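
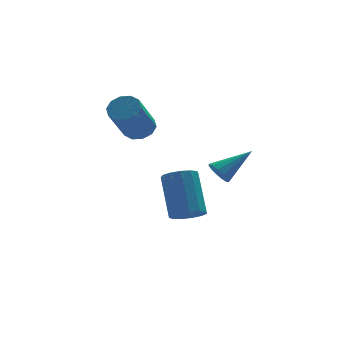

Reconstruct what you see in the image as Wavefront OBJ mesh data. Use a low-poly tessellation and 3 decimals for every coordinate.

v 0.722 -2.08 2.418
v 0.992 -2.375 2.085
v 1.978 -1.84 3.222
v 1.006 -2.101 1.982
v 0.929 -1.82 2.017
v 0.788 -1.622 2.18
v 0.625 -1.569 2.418
v 0.493 -1.678 2.656
v 0.434 -1.915 2.818
v 0.467 -2.204 2.853
v 0.581 -2.453 2.75
v 0.739 -2.584 2.542
v 0.893 -2.555 2.294
v 0.418 0.495 -0.647
v 0.994 0.188 -0.422
v 1.018 1.359 1.112
v 0.442 1.665 0.887
v 1.108 0.483 -0.649
v 1.132 1.654 0.885
v 1.003 0.781 -0.875
v 1.027 1.952 0.659
v 0.712 0.989 -1.029
v 0.736 2.159 0.506
v 0.328 1.039 -1.061
v 0.352 2.21 0.473
v -0.027 0.917 -0.962
v -0.004 2.088 0.572
v -0.242 0.66 -0.763
v -0.218 1.831 0.771
v -0.246 0.351 -0.527
v -0.222 1.522 1.007
v -0.04 0.088 -0.33
v -0.016 1.259 1.205
v 0.312 -0.047 -0.232
v 0.335 1.124 1.302
v 0.697 -0.009 -0.267
v 0.721 1.162 1.267
v -0.759 2.747 2.967
v -0.199 2.75 3.297
v -1.001 1.875 4.664
v -1.561 1.873 4.333
v -0.401 3.084 3.392
v -1.203 2.209 4.759
v -0.74 3.289 3.325
v -1.542 2.415 4.692
v -1.086 3.288 3.121
v -1.888 2.413 4.487
v -1.307 3.08 2.858
v -2.109 2.205 4.224
v -1.319 2.745 2.636
v -2.121 1.87 4.003
v -1.117 2.411 2.541
v -1.919 1.536 3.908
v -0.778 2.205 2.608
v -1.58 1.331 3.975
v -0.432 2.207 2.813
v -1.234 1.332 4.179
v -0.211 2.415 3.076
v -1.013 1.54 4.442
f 2 1 4
f 2 4 3
f 4 1 5
f 4 5 3
f 5 1 6
f 5 6 3
f 6 1 7
f 6 7 3
f 7 1 8
f 7 8 3
f 8 1 9
f 8 9 3
f 9 1 10
f 9 10 3
f 10 1 11
f 10 11 3
f 11 1 12
f 11 12 3
f 12 1 13
f 12 13 3
f 13 1 2
f 13 2 3
f 15 14 18
f 15 18 16
f 16 18 19
f 16 19 17
f 18 14 20
f 18 20 19
f 19 20 21
f 19 21 17
f 20 14 22
f 20 22 21
f 21 22 23
f 21 23 17
f 22 14 24
f 22 24 23
f 23 24 25
f 23 25 17
f 24 14 26
f 24 26 25
f 25 26 27
f 25 27 17
f 26 14 28
f 26 28 27
f 27 28 29
f 27 29 17
f 28 14 30
f 28 30 29
f 29 30 31
f 29 31 17
f 30 14 32
f 30 32 31
f 31 32 33
f 31 33 17
f 32 14 34
f 32 34 33
f 33 34 35
f 33 35 17
f 34 14 36
f 34 36 35
f 35 36 37
f 35 37 17
f 36 14 15
f 36 15 37
f 37 15 16
f 37 16 17
f 39 38 42
f 39 42 40
f 40 42 43
f 40 43 41
f 42 38 44
f 42 44 43
f 43 44 45
f 43 45 41
f 44 38 46
f 44 46 45
f 45 46 47
f 45 47 41
f 46 38 48
f 46 48 47
f 47 48 49
f 47 49 41
f 48 38 50
f 48 50 49
f 49 50 51
f 49 51 41
f 50 38 52
f 50 52 51
f 51 52 53
f 51 53 41
f 52 38 54
f 52 54 53
f 53 54 55
f 53 55 41
f 54 38 56
f 54 56 55
f 55 56 57
f 55 57 41
f 56 38 58
f 56 58 57
f 57 58 59
f 57 59 41
f 58 38 39
f 58 39 59
f 59 39 40
f 59 40 41



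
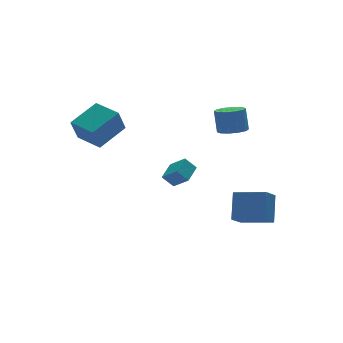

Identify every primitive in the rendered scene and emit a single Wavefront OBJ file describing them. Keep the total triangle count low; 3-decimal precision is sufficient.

v 0.208 -2.151 -1.258
v -0.347 -1.802 -0.556
v -0.232 -1.24 -2.059
v -0.787 -0.892 -1.357
v 1.187 -1.348 -0.883
v 0.632 -1 -0.181
v 0.747 -0.438 -1.684
v 0.192 -0.089 -0.982
v 3.641 -1.152 1.356
v 4.449 -1.538 1.447
v 4.506 -1.074 2.914
v 3.699 -0.688 2.824
v 4.527 -1.014 1.278
v 4.584 -0.55 2.746
v 4.267 -0.543 1.139
v 4.324 -0.078 2.607
v 3.768 -0.304 1.083
v 3.825 0.16 2.55
v 3.22 -0.389 1.131
v 3.277 0.075 2.599
v 2.834 -0.766 1.266
v 2.891 -0.302 2.733
v 2.756 -1.29 1.434
v 2.813 -0.826 2.902
v 3.016 -1.762 1.573
v 3.073 -1.297 3.041
v 3.515 -2 1.63
v 3.572 -1.536 3.097
v 4.063 -1.915 1.581
v 4.12 -1.451 3.049
v 4.148 -4.891 -4.378
v 3.188 -5.467 -3.537
v 2.881 -3.402 -4.803
v 1.922 -3.979 -3.962
v 4.838 -3.881 -2.898
v 3.879 -4.458 -2.057
v 3.572 -2.393 -3.323
v 2.612 -2.969 -2.482
v -3.313 1.711 0.457
v -3.908 1.379 1.959
v -3.859 3.419 0.618
v -4.454 3.086 2.121
v -1.426 2.234 1.319
v -2.021 1.901 2.822
v -1.972 3.941 1.481
v -2.567 3.609 2.983
f 2 4 1
f 5 2 1
f 1 4 3
f 3 5 1
f 2 8 4
f 6 2 5
f 6 8 2
f 4 8 3
f 7 5 3
f 3 8 7
f 7 6 5
f 8 6 7
f 10 9 13
f 10 13 11
f 11 13 14
f 11 14 12
f 13 9 15
f 13 15 14
f 14 15 16
f 14 16 12
f 15 9 17
f 15 17 16
f 16 17 18
f 16 18 12
f 17 9 19
f 17 19 18
f 18 19 20
f 18 20 12
f 19 9 21
f 19 21 20
f 20 21 22
f 20 22 12
f 21 9 23
f 21 23 22
f 22 23 24
f 22 24 12
f 23 9 25
f 23 25 24
f 24 25 26
f 24 26 12
f 25 9 27
f 25 27 26
f 26 27 28
f 26 28 12
f 27 9 29
f 27 29 28
f 28 29 30
f 28 30 12
f 29 9 10
f 29 10 30
f 30 10 11
f 30 11 12
f 32 34 31
f 35 32 31
f 31 34 33
f 33 35 31
f 32 38 34
f 36 32 35
f 36 38 32
f 34 38 33
f 37 35 33
f 33 38 37
f 37 36 35
f 38 36 37
f 40 42 39
f 43 40 39
f 39 42 41
f 41 43 39
f 40 46 42
f 44 40 43
f 44 46 40
f 42 46 41
f 45 43 41
f 41 46 45
f 45 44 43
f 46 44 45



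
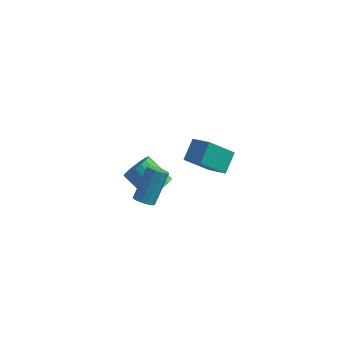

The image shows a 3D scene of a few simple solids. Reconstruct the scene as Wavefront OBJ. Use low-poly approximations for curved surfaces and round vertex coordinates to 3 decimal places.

v -1.308 -1.491 -3.198
v -0.974 -1.928 -2.912
v -0.577 -0.606 -1.356
v -0.912 -0.169 -1.642
v -0.752 -1.753 -3.118
v -0.355 -0.431 -1.562
v -0.707 -1.494 -3.349
v -0.31 -0.172 -1.793
v -0.853 -1.235 -3.532
v -0.456 0.087 -1.976
v -1.143 -1.057 -3.609
v -0.747 0.265 -2.053
v -1.486 -1.017 -3.556
v -1.09 0.305 -2
v -1.773 -1.127 -3.389
v -1.376 0.195 -1.833
v -1.912 -1.353 -3.161
v -1.515 -0.031 -1.605
v -1.859 -1.623 -2.946
v -1.462 -0.301 -1.39
v -1.632 -1.851 -2.81
v -1.235 -0.529 -1.254
v -1.302 -1.964 -2.798
v -0.905 -0.642 -1.242
v -1.174 0.897 -4.516
v -0.641 0.825 -3.795
v -2.053 1.31 -2.702
v -2.586 1.383 -3.424
v -0.593 1.207 -3.903
v -2.005 1.693 -2.811
v -0.66 1.529 -4.132
v -2.072 2.014 -3.04
v -0.829 1.725 -4.438
v -2.241 2.21 -3.346
v -1.066 1.757 -4.759
v -2.478 2.243 -3.667
v -1.325 1.619 -5.032
v -2.737 2.105 -3.94
v -1.554 1.338 -5.203
v -2.966 1.824 -4.111
v -1.707 0.97 -5.238
v -3.119 1.455 -4.145
v -1.755 0.587 -5.129
v -3.167 1.073 -4.037
v -1.688 0.266 -4.9
v -3.1 0.751 -3.808
v -1.519 0.07 -4.594
v -2.931 0.555 -3.502
v -1.282 0.037 -4.273
v -2.694 0.523 -3.181
v -1.023 0.175 -4
v -2.435 0.661 -2.908
v -0.794 0.456 -3.829
v -2.206 0.942 -2.737
v 2.118 -2.952 2.69
v 2.293 -1.889 3.436
v 1.091 -2.369 2.101
v 1.265 -1.307 2.846
v 3.235 -2.253 1.434
v 3.409 -1.191 2.179
v 2.207 -1.671 0.844
v 2.382 -0.608 1.59
f 2 1 5
f 2 5 3
f 3 5 6
f 3 6 4
f 5 1 7
f 5 7 6
f 6 7 8
f 6 8 4
f 7 1 9
f 7 9 8
f 8 9 10
f 8 10 4
f 9 1 11
f 9 11 10
f 10 11 12
f 10 12 4
f 11 1 13
f 11 13 12
f 12 13 14
f 12 14 4
f 13 1 15
f 13 15 14
f 14 15 16
f 14 16 4
f 15 1 17
f 15 17 16
f 16 17 18
f 16 18 4
f 17 1 19
f 17 19 18
f 18 19 20
f 18 20 4
f 19 1 21
f 19 21 20
f 20 21 22
f 20 22 4
f 21 1 23
f 21 23 22
f 22 23 24
f 22 24 4
f 23 1 2
f 23 2 24
f 24 2 3
f 24 3 4
f 26 25 29
f 26 29 27
f 27 29 30
f 27 30 28
f 29 25 31
f 29 31 30
f 30 31 32
f 30 32 28
f 31 25 33
f 31 33 32
f 32 33 34
f 32 34 28
f 33 25 35
f 33 35 34
f 34 35 36
f 34 36 28
f 35 25 37
f 35 37 36
f 36 37 38
f 36 38 28
f 37 25 39
f 37 39 38
f 38 39 40
f 38 40 28
f 39 25 41
f 39 41 40
f 40 41 42
f 40 42 28
f 41 25 43
f 41 43 42
f 42 43 44
f 42 44 28
f 43 25 45
f 43 45 44
f 44 45 46
f 44 46 28
f 45 25 47
f 45 47 46
f 46 47 48
f 46 48 28
f 47 25 49
f 47 49 48
f 48 49 50
f 48 50 28
f 49 25 51
f 49 51 50
f 50 51 52
f 50 52 28
f 51 25 53
f 51 53 52
f 52 53 54
f 52 54 28
f 53 25 26
f 53 26 54
f 54 26 27
f 54 27 28
f 56 58 55
f 59 56 55
f 55 58 57
f 57 59 55
f 56 62 58
f 60 56 59
f 60 62 56
f 58 62 57
f 61 59 57
f 57 62 61
f 61 60 59
f 62 60 61



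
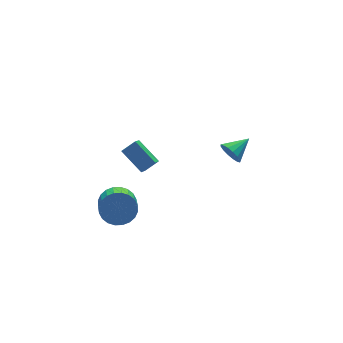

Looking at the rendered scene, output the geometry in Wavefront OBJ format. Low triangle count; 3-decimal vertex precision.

v -2.175 -1.955 -4.106
v -1.295 -2.221 -3.966
v -1.705 -3.232 -3.314
v -2.585 -2.965 -3.454
v -1.353 -2.011 -3.676
v -1.762 -3.021 -3.024
v -1.535 -1.792 -3.451
v -1.945 -2.802 -2.8
v -1.815 -1.598 -3.326
v -2.224 -2.608 -2.675
v -2.15 -1.458 -3.32
v -2.559 -2.468 -2.668
v -2.488 -1.394 -3.433
v -2.898 -2.404 -2.782
v -2.779 -1.415 -3.649
v -3.189 -2.425 -2.997
v -2.979 -1.519 -3.934
v -3.388 -2.529 -3.283
v -3.055 -1.688 -4.246
v -3.465 -2.699 -3.594
v -2.998 -1.899 -4.536
v -3.407 -2.909 -3.884
v -2.815 -2.118 -4.76
v -3.225 -3.128 -4.109
v -2.536 -2.312 -4.885
v -2.945 -3.322 -4.234
v -2.201 -2.452 -4.892
v -2.61 -3.462 -4.24
v -1.862 -2.516 -4.778
v -2.272 -3.526 -4.127
v -1.571 -2.495 -4.563
v -1.981 -3.505 -3.911
v -1.372 -2.391 -4.277
v -1.781 -3.401 -3.626
v 3.293 -3.089 -1.647
v 3.563 -3.318 -2.228
v 4.447 -2.831 -1.213
v 3.507 -2.975 -2.283
v 3.394 -2.662 -2.167
v 3.253 -2.464 -1.913
v 3.124 -2.433 -1.587
v 3.04 -2.578 -1.277
v 3.023 -2.859 -1.067
v 3.079 -3.202 -1.012
v 3.192 -3.515 -1.127
v 3.332 -3.714 -1.382
v 3.462 -3.745 -1.708
v 3.546 -3.6 -2.017
v -2.027 -4.354 0.439
v -2.466 -3.193 1.207
v -1.497 -3.666 -0.299
v -1.936 -2.505 0.469
v -1.344 -4.395 0.891
v -1.783 -3.234 1.659
v -0.814 -3.707 0.153
v -1.253 -2.546 0.921
f 2 1 5
f 2 5 3
f 3 5 6
f 3 6 4
f 5 1 7
f 5 7 6
f 6 7 8
f 6 8 4
f 7 1 9
f 7 9 8
f 8 9 10
f 8 10 4
f 9 1 11
f 9 11 10
f 10 11 12
f 10 12 4
f 11 1 13
f 11 13 12
f 12 13 14
f 12 14 4
f 13 1 15
f 13 15 14
f 14 15 16
f 14 16 4
f 15 1 17
f 15 17 16
f 16 17 18
f 16 18 4
f 17 1 19
f 17 19 18
f 18 19 20
f 18 20 4
f 19 1 21
f 19 21 20
f 20 21 22
f 20 22 4
f 21 1 23
f 21 23 22
f 22 23 24
f 22 24 4
f 23 1 25
f 23 25 24
f 24 25 26
f 24 26 4
f 25 1 27
f 25 27 26
f 26 27 28
f 26 28 4
f 27 1 29
f 27 29 28
f 28 29 30
f 28 30 4
f 29 1 31
f 29 31 30
f 30 31 32
f 30 32 4
f 31 1 33
f 31 33 32
f 32 33 34
f 32 34 4
f 33 1 2
f 33 2 34
f 34 2 3
f 34 3 4
f 36 35 38
f 36 38 37
f 38 35 39
f 38 39 37
f 39 35 40
f 39 40 37
f 40 35 41
f 40 41 37
f 41 35 42
f 41 42 37
f 42 35 43
f 42 43 37
f 43 35 44
f 43 44 37
f 44 35 45
f 44 45 37
f 45 35 46
f 45 46 37
f 46 35 47
f 46 47 37
f 47 35 48
f 47 48 37
f 48 35 36
f 48 36 37
f 50 52 49
f 53 50 49
f 49 52 51
f 51 53 49
f 50 56 52
f 54 50 53
f 54 56 50
f 52 56 51
f 55 53 51
f 51 56 55
f 55 54 53
f 56 54 55



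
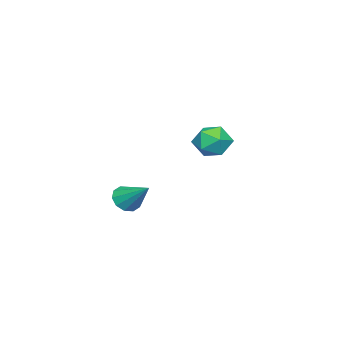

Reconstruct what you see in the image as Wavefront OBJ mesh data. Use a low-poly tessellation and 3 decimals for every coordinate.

v -4.628 2.645 -0.649
v -3.475 3.082 -0.506
v -4.385 1.478 0.966
v -3.232 1.915 1.109
v -4.206 2.656 1.314
v -4.356 3.377 0.316
v -3.504 1.183 0.144
v -3.654 1.904 -0.854
v -2.781 2.178 -0.016
v -3.214 3.088 0.707
v -4.646 1.472 -0.247
v -5.079 2.382 0.476
v 3.02 0.801 -1.946
v 3.69 1.025 -2.52
v 3.58 2.439 -0.654
v 3.227 1.304 -2.675
v 2.685 1.392 -2.551
v 2.272 1.253 -2.196
v 2.144 0.942 -1.745
v 2.351 0.577 -1.371
v 2.814 0.297 -1.217
v 3.355 0.209 -1.34
v 3.769 0.348 -1.695
v 3.897 0.659 -2.146
f 1 12 6
f 1 6 2
f 1 2 8
f 1 8 11
f 1 11 12
f 2 6 10
f 6 12 5
f 12 11 3
f 11 8 7
f 8 2 9
f 4 10 5
f 4 5 3
f 4 3 7
f 4 7 9
f 4 9 10
f 5 10 6
f 3 5 12
f 7 3 11
f 9 7 8
f 10 9 2
f 14 13 16
f 14 16 15
f 16 13 17
f 16 17 15
f 17 13 18
f 17 18 15
f 18 13 19
f 18 19 15
f 19 13 20
f 19 20 15
f 20 13 21
f 20 21 15
f 21 13 22
f 21 22 15
f 22 13 23
f 22 23 15
f 23 13 24
f 23 24 15
f 24 13 14
f 24 14 15



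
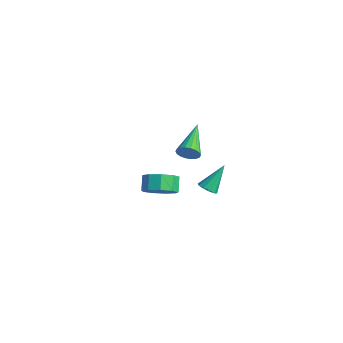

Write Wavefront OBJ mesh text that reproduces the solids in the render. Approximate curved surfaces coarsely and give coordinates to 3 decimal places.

v 2.591 -2.085 3.026
v 3.025 -1.905 3.475
v 1.189 -0.675 3.814
v 3.082 -1.726 3.255
v 3.041 -1.618 2.99
v 2.912 -1.602 2.732
v 2.719 -1.683 2.532
v 2.501 -1.843 2.43
v 2.3 -2.051 2.446
v 2.158 -2.266 2.577
v 2.101 -2.445 2.796
v 2.141 -2.553 3.062
v 2.271 -2.568 3.32
v 2.464 -2.488 3.52
v 2.682 -2.328 3.622
v 2.883 -2.12 3.606
v -2.851 -0.548 -4.294
v -2.021 -0.251 -3.781
v -2.619 0.165 -3.053
v -3.449 -0.132 -3.566
v -2.217 0.248 -4.227
v -2.815 0.664 -3.5
v -2.709 0.375 -4.705
v -3.308 0.791 -3.977
v -3.268 0.069 -4.99
v -3.867 0.485 -4.263
v -3.632 -0.525 -4.95
v -4.23 -0.109 -4.222
v -3.63 -1.13 -4.602
v -4.228 -0.714 -3.875
v -3.263 -1.463 -4.11
v -3.862 -1.047 -3.383
v -2.704 -1.367 -3.705
v -3.302 -0.952 -2.977
v -2.213 -0.889 -3.574
v -2.812 -0.473 -2.847
v 1.832 -0.45 -0.891
v 2.088 -0.85 -0.558
v 1.748 0.63 0.471
v 2.345 -0.647 -0.703
v 2.406 -0.368 -0.92
v 2.248 -0.121 -1.126
v 1.931 0.001 -1.242
v 1.577 -0.05 -1.224
v 1.32 -0.253 -1.079
v 1.259 -0.532 -0.862
v 1.417 -0.779 -0.656
v 1.733 -0.901 -0.54
f 2 1 4
f 2 4 3
f 4 1 5
f 4 5 3
f 5 1 6
f 5 6 3
f 6 1 7
f 6 7 3
f 7 1 8
f 7 8 3
f 8 1 9
f 8 9 3
f 9 1 10
f 9 10 3
f 10 1 11
f 10 11 3
f 11 1 12
f 11 12 3
f 12 1 13
f 12 13 3
f 13 1 14
f 13 14 3
f 14 1 15
f 14 15 3
f 15 1 16
f 15 16 3
f 16 1 2
f 16 2 3
f 18 17 21
f 18 21 19
f 19 21 22
f 19 22 20
f 21 17 23
f 21 23 22
f 22 23 24
f 22 24 20
f 23 17 25
f 23 25 24
f 24 25 26
f 24 26 20
f 25 17 27
f 25 27 26
f 26 27 28
f 26 28 20
f 27 17 29
f 27 29 28
f 28 29 30
f 28 30 20
f 29 17 31
f 29 31 30
f 30 31 32
f 30 32 20
f 31 17 33
f 31 33 32
f 32 33 34
f 32 34 20
f 33 17 35
f 33 35 34
f 34 35 36
f 34 36 20
f 35 17 18
f 35 18 36
f 36 18 19
f 36 19 20
f 38 37 40
f 38 40 39
f 40 37 41
f 40 41 39
f 41 37 42
f 41 42 39
f 42 37 43
f 42 43 39
f 43 37 44
f 43 44 39
f 44 37 45
f 44 45 39
f 45 37 46
f 45 46 39
f 46 37 47
f 46 47 39
f 47 37 48
f 47 48 39
f 48 37 38
f 48 38 39



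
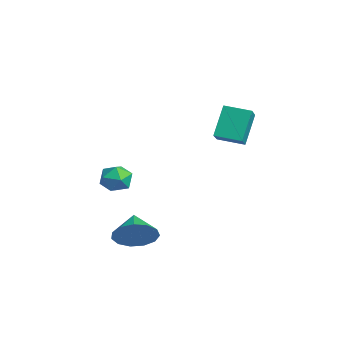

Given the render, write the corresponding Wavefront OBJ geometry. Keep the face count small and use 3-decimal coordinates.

v 4.312 -2.809 -1.598
v 4.841 -2.476 -0.805
v 3.188 -2.491 -0.982
v 4.776 -2.03 -1.153
v 4.564 -1.832 -1.642
v 4.271 -1.943 -2.118
v 3.991 -2.33 -2.428
v 3.813 -2.868 -2.475
v 3.793 -3.388 -2.244
v 3.938 -3.724 -1.807
v 4.201 -3.769 -1.305
v 4.499 -3.509 -0.895
v 4.738 -3.027 -0.709
v 0.074 -1.651 -0.415
v 0.837 -1.917 -0.555
v -0.177 -2.743 0.295
v 0.586 -3.009 0.155
v 0.461 -2.359 0.638
v 0.616 -1.684 0.2
v 0.044 -2.976 -0.46
v 0.199 -2.301 -0.898
v 0.819 -2.736 -0.582
v 1.076 -2.355 0.096
v -0.416 -2.305 -0.356
v -0.159 -1.924 0.322
v 2.302 1.536 2.469
v 1.691 2.215 3.879
v 2.987 2.552 2.277
v 2.376 3.23 3.687
v 3.344 0.97 3.193
v 2.733 1.648 4.603
v 4.029 1.985 3.001
v 3.418 2.664 4.411
f 2 1 4
f 2 4 3
f 4 1 5
f 4 5 3
f 5 1 6
f 5 6 3
f 6 1 7
f 6 7 3
f 7 1 8
f 7 8 3
f 8 1 9
f 8 9 3
f 9 1 10
f 9 10 3
f 10 1 11
f 10 11 3
f 11 1 12
f 11 12 3
f 12 1 13
f 12 13 3
f 13 1 2
f 13 2 3
f 14 25 19
f 14 19 15
f 14 15 21
f 14 21 24
f 14 24 25
f 15 19 23
f 19 25 18
f 25 24 16
f 24 21 20
f 21 15 22
f 17 23 18
f 17 18 16
f 17 16 20
f 17 20 22
f 17 22 23
f 18 23 19
f 16 18 25
f 20 16 24
f 22 20 21
f 23 22 15
f 27 29 26
f 30 27 26
f 26 29 28
f 28 30 26
f 27 33 29
f 31 27 30
f 31 33 27
f 29 33 28
f 32 30 28
f 28 33 32
f 32 31 30
f 33 31 32



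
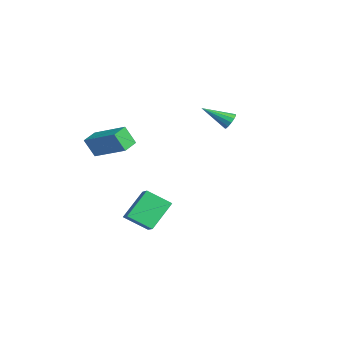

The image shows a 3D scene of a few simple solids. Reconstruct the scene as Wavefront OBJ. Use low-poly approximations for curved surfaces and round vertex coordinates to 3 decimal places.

v -2.77 2.802 -0.152
v -2.629 3.039 0.312
v -3.33 1.438 0.712
v -2.917 3.122 0.257
v -3.158 3.104 0.072
v -3.275 2.99 -0.185
v -3.232 2.816 -0.431
v -3.042 2.638 -0.588
v -2.766 2.512 -0.608
v -2.491 2.479 -0.483
v -2.304 2.548 -0.252
v -2.265 2.698 0.009
v -2.387 2.881 0.22
v 2.931 -2.946 -4.08
v 2.45 -4.044 -3.32
v 2.24 -1.812 -2.88
v 1.759 -2.911 -2.12
v 3.901 -2.969 -3.5
v 3.42 -4.068 -2.74
v 3.21 -1.836 -2.3
v 2.729 -2.934 -1.54
v -3.357 -4.1 -2.029
v -3.633 -4.586 -0.978
v -4.026 -3.399 -1.881
v -4.301 -3.884 -0.83
v -1.859 -2.876 -1.07
v -2.134 -3.361 -0.019
v -2.527 -2.174 -0.922
v -2.803 -2.66 0.129
f 2 1 4
f 2 4 3
f 4 1 5
f 4 5 3
f 5 1 6
f 5 6 3
f 6 1 7
f 6 7 3
f 7 1 8
f 7 8 3
f 8 1 9
f 8 9 3
f 9 1 10
f 9 10 3
f 10 1 11
f 10 11 3
f 11 1 12
f 11 12 3
f 12 1 13
f 12 13 3
f 13 1 2
f 13 2 3
f 15 17 14
f 18 15 14
f 14 17 16
f 16 18 14
f 15 21 17
f 19 15 18
f 19 21 15
f 17 21 16
f 20 18 16
f 16 21 20
f 20 19 18
f 21 19 20
f 23 25 22
f 26 23 22
f 22 25 24
f 24 26 22
f 23 29 25
f 27 23 26
f 27 29 23
f 25 29 24
f 28 26 24
f 24 29 28
f 28 27 26
f 29 27 28



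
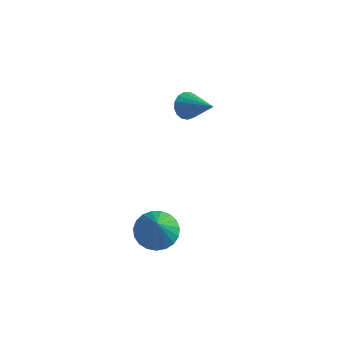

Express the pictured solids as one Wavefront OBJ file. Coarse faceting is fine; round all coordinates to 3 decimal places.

v -1.253 -3.257 -1.59
v -0.262 -2.961 -1.772
v -0.627 -4.223 0.25
v -0.417 -2.624 -1.542
v -0.716 -2.396 -1.32
v -1.108 -2.317 -1.145
v -1.525 -2.4 -1.047
v -1.895 -2.632 -1.043
v -2.154 -2.972 -1.133
v -2.257 -3.361 -1.303
v -2.187 -3.732 -1.521
v -1.955 -4.021 -1.752
v -1.601 -4.178 -1.955
v -1.188 -4.176 -2.094
v -0.785 -4.015 -2.147
v -0.464 -3.722 -2.103
v -0.279 -3.35 -1.97
v -3.203 2.698 1.717
v -2.802 2.62 1.065
v -1.577 2.322 2.763
v -2.771 2.978 1.145
v -2.839 3.273 1.357
v -2.99 3.435 1.651
v -3.19 3.429 1.96
v -3.394 3.255 2.214
v -3.553 2.954 2.354
v -3.633 2.594 2.348
v -3.614 2.258 2.197
v -3.501 2.023 1.937
v -3.32 1.943 1.626
v -3.112 2.035 1.336
v -2.925 2.28 1.134
f 2 1 4
f 2 4 3
f 4 1 5
f 4 5 3
f 5 1 6
f 5 6 3
f 6 1 7
f 6 7 3
f 7 1 8
f 7 8 3
f 8 1 9
f 8 9 3
f 9 1 10
f 9 10 3
f 10 1 11
f 10 11 3
f 11 1 12
f 11 12 3
f 12 1 13
f 12 13 3
f 13 1 14
f 13 14 3
f 14 1 15
f 14 15 3
f 15 1 16
f 15 16 3
f 16 1 17
f 16 17 3
f 17 1 2
f 17 2 3
f 19 18 21
f 19 21 20
f 21 18 22
f 21 22 20
f 22 18 23
f 22 23 20
f 23 18 24
f 23 24 20
f 24 18 25
f 24 25 20
f 25 18 26
f 25 26 20
f 26 18 27
f 26 27 20
f 27 18 28
f 27 28 20
f 28 18 29
f 28 29 20
f 29 18 30
f 29 30 20
f 30 18 31
f 30 31 20
f 31 18 32
f 31 32 20
f 32 18 19
f 32 19 20



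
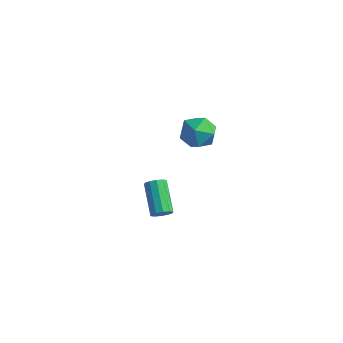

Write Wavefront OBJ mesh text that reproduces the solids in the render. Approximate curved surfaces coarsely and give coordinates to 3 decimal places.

v -2.687 -1.681 -3.48
v -2.367 -1.173 -3.636
v -3.634 -0.031 -2.517
v -3.953 -0.539 -2.36
v -2.643 -1.224 -3.897
v -3.91 -0.082 -2.777
v -2.936 -1.45 -3.998
v -4.203 -0.308 -2.879
v -3.134 -1.764 -3.901
v -4.4 -0.621 -2.782
v -3.16 -2.046 -3.644
v -4.427 -0.904 -2.524
v -3.006 -2.189 -3.323
v -4.273 -1.047 -2.204
v -2.73 -2.138 -3.063
v -3.997 -0.996 -1.943
v -2.437 -1.912 -2.961
v -3.704 -0.77 -1.842
v -2.24 -1.599 -3.058
v -3.506 -0.456 -1.939
v -2.213 -1.316 -3.316
v -3.48 -0.174 -2.196
v -1.265 -0.16 2.953
v -0.575 0.125 3.751
v -1.485 -1.745 3.709
v -0.795 -1.46 4.507
v -1.775 -0.981 4.435
v -1.639 -0.001 3.968
v -0.421 -1.619 3.492
v -0.285 -0.639 3.025
v -0.053 -0.776 4.085
v -0.89 -0.382 4.668
v -1.17 -1.238 2.792
v -2.007 -0.844 3.375
f 2 1 5
f 2 5 3
f 3 5 6
f 3 6 4
f 5 1 7
f 5 7 6
f 6 7 8
f 6 8 4
f 7 1 9
f 7 9 8
f 8 9 10
f 8 10 4
f 9 1 11
f 9 11 10
f 10 11 12
f 10 12 4
f 11 1 13
f 11 13 12
f 12 13 14
f 12 14 4
f 13 1 15
f 13 15 14
f 14 15 16
f 14 16 4
f 15 1 17
f 15 17 16
f 16 17 18
f 16 18 4
f 17 1 19
f 17 19 18
f 18 19 20
f 18 20 4
f 19 1 21
f 19 21 20
f 20 21 22
f 20 22 4
f 21 1 2
f 21 2 22
f 22 2 3
f 22 3 4
f 23 34 28
f 23 28 24
f 23 24 30
f 23 30 33
f 23 33 34
f 24 28 32
f 28 34 27
f 34 33 25
f 33 30 29
f 30 24 31
f 26 32 27
f 26 27 25
f 26 25 29
f 26 29 31
f 26 31 32
f 27 32 28
f 25 27 34
f 29 25 33
f 31 29 30
f 32 31 24



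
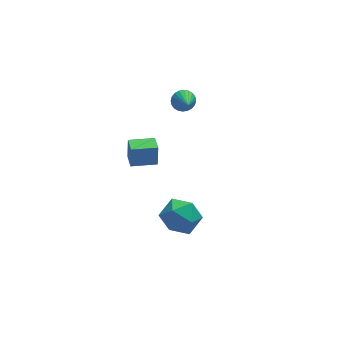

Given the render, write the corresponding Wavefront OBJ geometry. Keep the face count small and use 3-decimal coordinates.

v 0.311 3.342 1.779
v 0.846 3.552 2.104
v 0.289 2.158 2.581
v 0.657 3.653 2.248
v 0.416 3.706 2.32
v 0.158 3.704 2.31
v -0.076 3.647 2.219
v -0.251 3.543 2.062
v -0.341 3.409 1.861
v -0.332 3.265 1.648
v -0.224 3.132 1.455
v -0.036 3.032 1.311
v 0.205 2.978 1.239
v 0.463 2.981 1.249
v 0.697 3.038 1.339
v 0.872 3.141 1.497
v 0.962 3.275 1.698
v 0.953 3.42 1.911
v -2.379 -2.821 -0.871
v -1.653 -2.127 -1.425
v -0.987 -3.993 -0.515
v -0.261 -3.299 -1.069
v -0.714 -2.973 -0.068
v -1.575 -2.249 -0.288
v -1.065 -3.871 -1.652
v -1.926 -3.147 -1.872
v -0.842 -2.776 -1.907
v -0.625 -2.221 -0.928
v -2.015 -3.899 -1.012
v -1.798 -3.344 -0.033
v -2.544 3.244 -3.251
v -2.457 3.479 -2.027
v -2.498 4.244 -3.447
v -2.411 4.479 -2.222
v -1.109 3.161 -3.338
v -1.022 3.396 -2.113
v -1.063 4.161 -3.533
v -0.976 4.396 -2.309
f 2 1 4
f 2 4 3
f 4 1 5
f 4 5 3
f 5 1 6
f 5 6 3
f 6 1 7
f 6 7 3
f 7 1 8
f 7 8 3
f 8 1 9
f 8 9 3
f 9 1 10
f 9 10 3
f 10 1 11
f 10 11 3
f 11 1 12
f 11 12 3
f 12 1 13
f 12 13 3
f 13 1 14
f 13 14 3
f 14 1 15
f 14 15 3
f 15 1 16
f 15 16 3
f 16 1 17
f 16 17 3
f 17 1 18
f 17 18 3
f 18 1 2
f 18 2 3
f 19 30 24
f 19 24 20
f 19 20 26
f 19 26 29
f 19 29 30
f 20 24 28
f 24 30 23
f 30 29 21
f 29 26 25
f 26 20 27
f 22 28 23
f 22 23 21
f 22 21 25
f 22 25 27
f 22 27 28
f 23 28 24
f 21 23 30
f 25 21 29
f 27 25 26
f 28 27 20
f 32 34 31
f 35 32 31
f 31 34 33
f 33 35 31
f 32 38 34
f 36 32 35
f 36 38 32
f 34 38 33
f 37 35 33
f 33 38 37
f 37 36 35
f 38 36 37



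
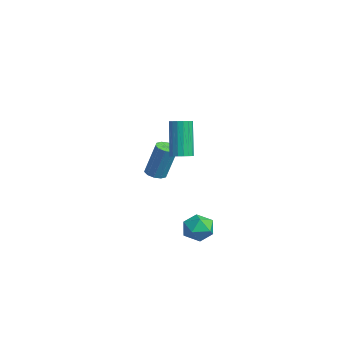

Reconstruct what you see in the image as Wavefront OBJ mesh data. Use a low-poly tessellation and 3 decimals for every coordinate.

v -1.042 0.017 -0.16
v -0.761 -0.464 -0.098
v -0.398 -0.018 1.703
v -0.678 0.463 1.64
v -0.537 -0.222 -0.203
v -0.174 0.224 1.598
v -0.505 0.111 -0.292
v -0.142 0.557 1.509
v -0.679 0.408 -0.33
v -0.315 0.854 1.47
v -0.991 0.556 -0.304
v -0.627 1.002 1.496
v -1.322 0.498 -0.223
v -0.959 0.944 1.578
v -1.546 0.256 -0.118
v -1.183 0.702 1.683
v -1.578 -0.077 -0.029
v -1.215 0.369 1.772
v -1.405 -0.374 0.01
v -1.041 0.072 1.81
v -1.093 -0.522 -0.016
v -0.729 -0.076 1.784
v 2.651 0.321 -1.919
v 2.888 0.717 -1.229
v 3.852 0.563 -2.471
v 4.089 0.959 -1.781
v 3.973 0.137 -1.769
v 3.231 -0.013 -1.428
v 3.509 1.293 -2.272
v 2.767 1.143 -1.931
v 3.419 1.317 -1.446
v 3.706 0.602 -1.136
v 3.034 0.678 -2.564
v 3.321 -0.037 -2.254
v 3.967 -0.35 3.028
v 4.307 0.047 3.117
v 3.592 0.248 4.942
v 3.253 -0.15 4.852
v 4.101 0.163 3.023
v 3.386 0.363 4.848
v 3.865 0.161 2.931
v 3.15 0.361 4.756
v 3.652 0.042 2.861
v 2.937 0.242 4.686
v 3.511 -0.167 2.829
v 2.797 0.034 4.654
v 3.475 -0.418 2.842
v 2.761 -0.217 4.667
v 3.552 -0.653 2.898
v 2.837 -0.452 4.723
v 3.724 -0.819 2.984
v 3.009 -0.618 4.809
v 3.951 -0.878 3.079
v 3.237 -0.677 4.904
v 4.183 -0.815 3.163
v 3.468 -0.615 4.988
v 4.364 -0.647 3.216
v 3.65 -0.446 5.041
v 4.455 -0.41 3.225
v 3.741 -0.209 5.05
v 4.434 -0.16 3.19
v 3.72 0.041 5.014
f 2 1 5
f 2 5 3
f 3 5 6
f 3 6 4
f 5 1 7
f 5 7 6
f 6 7 8
f 6 8 4
f 7 1 9
f 7 9 8
f 8 9 10
f 8 10 4
f 9 1 11
f 9 11 10
f 10 11 12
f 10 12 4
f 11 1 13
f 11 13 12
f 12 13 14
f 12 14 4
f 13 1 15
f 13 15 14
f 14 15 16
f 14 16 4
f 15 1 17
f 15 17 16
f 16 17 18
f 16 18 4
f 17 1 19
f 17 19 18
f 18 19 20
f 18 20 4
f 19 1 21
f 19 21 20
f 20 21 22
f 20 22 4
f 21 1 2
f 21 2 22
f 22 2 3
f 22 3 4
f 23 34 28
f 23 28 24
f 23 24 30
f 23 30 33
f 23 33 34
f 24 28 32
f 28 34 27
f 34 33 25
f 33 30 29
f 30 24 31
f 26 32 27
f 26 27 25
f 26 25 29
f 26 29 31
f 26 31 32
f 27 32 28
f 25 27 34
f 29 25 33
f 31 29 30
f 32 31 24
f 36 35 39
f 36 39 37
f 37 39 40
f 37 40 38
f 39 35 41
f 39 41 40
f 40 41 42
f 40 42 38
f 41 35 43
f 41 43 42
f 42 43 44
f 42 44 38
f 43 35 45
f 43 45 44
f 44 45 46
f 44 46 38
f 45 35 47
f 45 47 46
f 46 47 48
f 46 48 38
f 47 35 49
f 47 49 48
f 48 49 50
f 48 50 38
f 49 35 51
f 49 51 50
f 50 51 52
f 50 52 38
f 51 35 53
f 51 53 52
f 52 53 54
f 52 54 38
f 53 35 55
f 53 55 54
f 54 55 56
f 54 56 38
f 55 35 57
f 55 57 56
f 56 57 58
f 56 58 38
f 57 35 59
f 57 59 58
f 58 59 60
f 58 60 38
f 59 35 61
f 59 61 60
f 60 61 62
f 60 62 38
f 61 35 36
f 61 36 62
f 62 36 37
f 62 37 38



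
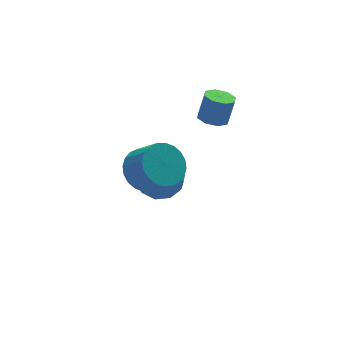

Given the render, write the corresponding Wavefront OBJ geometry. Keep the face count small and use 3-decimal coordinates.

v -0.109 4.217 -4.257
v 0.694 4.552 -4.462
v 0.506 3.328 -3.298
v 1.309 3.663 -3.503
v 0.712 4.167 -3.068
v 0.332 4.716 -3.662
v 0.868 3.164 -4.098
v 0.488 3.713 -4.692
v 1.298 3.901 -4.364
v 1.202 4.521 -3.727
v -0.002 3.359 -4.033
v -0.098 3.979 -3.396
v 0.238 4.463 -4.444
v 0.962 3.417 -3.316
v 0.611 3.713 -3.061
v 1.083 3.91 -3.181
v 0.026 4.56 -3.973
v 0.498 4.756 -4.094
v 0.508 4.53 -3.275
v 0.702 3.124 -3.666
v 1.174 3.32 -3.787
v 0.117 3.97 -4.579
v 0.589 4.167 -4.699
v 0.692 3.35 -4.485
v 1.065 4.277 -4.507
v 1.427 3.754 -3.943
v 1.168 3.461 -4.293
v 0.944 3.784 -4.641
v 1.009 4.641 -4.132
v 1.37 4.118 -3.568
v 1.02 4.415 -3.313
v 0.796 4.738 -3.662
v 1.364 4.258 -4.075
v -0.17 3.762 -4.192
v 0.191 3.239 -3.628
v 0.404 3.142 -4.098
v 0.18 3.465 -4.447
v -0.227 4.126 -3.817
v 0.135 3.603 -3.253
v 0.256 4.096 -3.119
v 0.032 4.419 -3.467
v -0.164 3.622 -3.685
v -1.076 1.533 -0.7
v -0.484 2.059 -0.45
v -0.152 1.312 0.331
v -0.744 0.787 0.08
v -0.732 2.147 -0.26
v -0.4 1.4 0.521
v -1.031 2.142 -0.138
v -0.7 1.395 0.643
v -1.338 2.044 -0.101
v -1.006 1.297 0.68
v -1.604 1.868 -0.155
v -1.273 1.122 0.625
v -1.791 1.642 -0.293
v -1.459 0.895 0.488
v -1.868 1.399 -0.492
v -1.536 0.652 0.288
v -1.825 1.176 -0.724
v -1.493 0.43 0.057
v -1.668 1.008 -0.951
v -1.336 0.261 -0.17
v -1.42 0.92 -1.141
v -1.088 0.173 -0.36
v -1.12 0.925 -1.263
v -0.789 0.178 -0.482
v -0.814 1.023 -1.3
v -0.482 0.276 -0.519
v -0.547 1.198 -1.245
v -0.216 0.452 -0.465
v -0.361 1.425 -1.108
v -0.029 0.678 -0.327
v -0.284 1.668 -0.908
v 0.048 0.921 -0.128
v -0.327 1.89 -0.677
v 0.005 1.144 0.104
v 2.008 2.854 -0.339
v 2.308 2.396 -0.391
v 2.612 2.487 0.568
v 2.312 2.946 0.619
v 2.524 2.743 -0.493
v 2.828 2.834 0.466
v 2.438 3.155 -0.504
v 2.742 3.246 0.454
v 2.1 3.391 -0.42
v 2.404 3.482 0.539
v 1.708 3.313 -0.288
v 2.012 3.404 0.671
v 1.492 2.966 -0.186
v 1.796 3.057 0.773
v 1.578 2.554 -0.174
v 1.882 2.645 0.784
v 1.916 2.318 -0.259
v 2.22 2.409 0.7
f 1 38 17
f 38 12 41
f 17 41 6
f 38 41 17
f 1 17 13
f 17 6 18
f 13 18 2
f 17 18 13
f 1 13 22
f 13 2 23
f 22 23 8
f 13 23 22
f 1 22 34
f 22 8 37
f 34 37 11
f 22 37 34
f 1 34 38
f 34 11 42
f 38 42 12
f 34 42 38
f 2 18 29
f 18 6 32
f 29 32 10
f 18 32 29
f 6 41 19
f 41 12 40
f 19 40 5
f 41 40 19
f 12 42 39
f 42 11 35
f 39 35 3
f 42 35 39
f 11 37 36
f 37 8 24
f 36 24 7
f 37 24 36
f 8 23 28
f 23 2 25
f 28 25 9
f 23 25 28
f 4 30 16
f 30 10 31
f 16 31 5
f 30 31 16
f 4 16 14
f 16 5 15
f 14 15 3
f 16 15 14
f 4 14 21
f 14 3 20
f 21 20 7
f 14 20 21
f 4 21 26
f 21 7 27
f 26 27 9
f 21 27 26
f 4 26 30
f 26 9 33
f 30 33 10
f 26 33 30
f 5 31 19
f 31 10 32
f 19 32 6
f 31 32 19
f 3 15 39
f 15 5 40
f 39 40 12
f 15 40 39
f 7 20 36
f 20 3 35
f 36 35 11
f 20 35 36
f 9 27 28
f 27 7 24
f 28 24 8
f 27 24 28
f 10 33 29
f 33 9 25
f 29 25 2
f 33 25 29
f 44 43 47
f 44 47 45
f 45 47 48
f 45 48 46
f 47 43 49
f 47 49 48
f 48 49 50
f 48 50 46
f 49 43 51
f 49 51 50
f 50 51 52
f 50 52 46
f 51 43 53
f 51 53 52
f 52 53 54
f 52 54 46
f 53 43 55
f 53 55 54
f 54 55 56
f 54 56 46
f 55 43 57
f 55 57 56
f 56 57 58
f 56 58 46
f 57 43 59
f 57 59 58
f 58 59 60
f 58 60 46
f 59 43 61
f 59 61 60
f 60 61 62
f 60 62 46
f 61 43 63
f 61 63 62
f 62 63 64
f 62 64 46
f 63 43 65
f 63 65 64
f 64 65 66
f 64 66 46
f 65 43 67
f 65 67 66
f 66 67 68
f 66 68 46
f 67 43 69
f 67 69 68
f 68 69 70
f 68 70 46
f 69 43 71
f 69 71 70
f 70 71 72
f 70 72 46
f 71 43 73
f 71 73 72
f 72 73 74
f 72 74 46
f 73 43 75
f 73 75 74
f 74 75 76
f 74 76 46
f 75 43 44
f 75 44 76
f 76 44 45
f 76 45 46
f 78 77 81
f 78 81 79
f 79 81 82
f 79 82 80
f 81 77 83
f 81 83 82
f 82 83 84
f 82 84 80
f 83 77 85
f 83 85 84
f 84 85 86
f 84 86 80
f 85 77 87
f 85 87 86
f 86 87 88
f 86 88 80
f 87 77 89
f 87 89 88
f 88 89 90
f 88 90 80
f 89 77 91
f 89 91 90
f 90 91 92
f 90 92 80
f 91 77 93
f 91 93 92
f 92 93 94
f 92 94 80
f 93 77 78
f 93 78 94
f 94 78 79
f 94 79 80



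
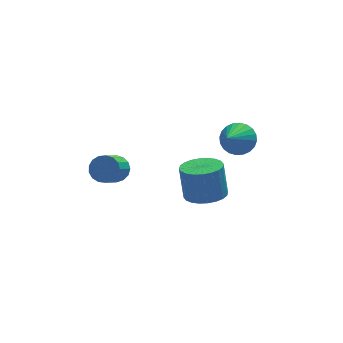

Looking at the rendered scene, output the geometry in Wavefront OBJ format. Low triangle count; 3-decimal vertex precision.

v -0.424 -4.127 -0.845
v 0.101 -3.332 -1.029
v 0.009 -2.899 0.581
v -0.516 -3.693 0.765
v -0.251 -3.203 -1.084
v -0.342 -2.769 0.526
v -0.629 -3.214 -1.102
v -0.72 -2.781 0.508
v -0.975 -3.364 -1.082
v -1.067 -2.931 0.528
v -1.238 -3.631 -1.025
v -1.33 -3.197 0.585
v -1.377 -3.973 -0.941
v -1.469 -3.539 0.669
v -1.371 -4.338 -0.842
v -1.463 -3.904 0.768
v -1.221 -4.671 -0.744
v -1.312 -4.238 0.866
v -0.949 -4.921 -0.661
v -1.041 -4.488 0.949
v -0.598 -5.051 -0.606
v -0.689 -4.617 1.004
v -0.22 -5.039 -0.588
v -0.311 -4.606 1.022
v 0.127 -4.889 -0.608
v 0.035 -4.456 1.002
v 0.39 -4.623 -0.665
v 0.298 -4.189 0.945
v 0.529 -4.281 -0.749
v 0.437 -3.847 0.861
v 0.523 -3.916 -0.848
v 0.431 -3.482 0.762
v 0.372 -3.582 -0.946
v 0.281 -3.149 0.664
v -3.098 1.864 -3.324
v -2.446 1.503 -3.173
v -3.151 0.595 -2.305
v -3.802 0.956 -2.456
v -2.464 1.761 -2.918
v -3.168 0.853 -2.049
v -2.627 2.043 -2.755
v -3.331 1.135 -1.887
v -2.898 2.284 -2.723
v -3.602 1.376 -1.855
v -3.214 2.428 -2.829
v -3.919 1.521 -1.96
v -3.504 2.444 -3.048
v -4.208 1.536 -2.179
v -3.701 2.326 -3.33
v -4.405 1.418 -2.462
v -3.76 2.103 -3.611
v -4.464 1.195 -2.743
v -3.667 1.825 -3.827
v -4.371 0.917 -2.958
v -3.444 1.555 -3.927
v -4.148 0.648 -3.058
v -3.141 1.357 -3.889
v -3.845 0.449 -3.02
v -2.829 1.275 -3.722
v -3.533 0.367 -2.853
v -2.578 1.327 -3.463
v -3.282 0.42 -2.595
v 1.706 -1.826 0.698
v 2.426 -2.305 0.795
v 0.854 -2.894 1.742
v 2.459 -2.083 1.049
v 2.378 -1.821 1.25
v 2.194 -1.561 1.367
v 1.936 -1.34 1.382
v 1.643 -1.194 1.292
v 1.36 -1.144 1.113
v 1.129 -1.198 0.869
v 0.986 -1.347 0.6
v 0.953 -1.569 0.346
v 1.034 -1.831 0.145
v 1.217 -2.091 0.028
v 1.475 -2.311 0.013
v 1.768 -2.458 0.103
v 2.052 -2.508 0.282
v 2.283 -2.454 0.526
f 2 1 5
f 2 5 3
f 3 5 6
f 3 6 4
f 5 1 7
f 5 7 6
f 6 7 8
f 6 8 4
f 7 1 9
f 7 9 8
f 8 9 10
f 8 10 4
f 9 1 11
f 9 11 10
f 10 11 12
f 10 12 4
f 11 1 13
f 11 13 12
f 12 13 14
f 12 14 4
f 13 1 15
f 13 15 14
f 14 15 16
f 14 16 4
f 15 1 17
f 15 17 16
f 16 17 18
f 16 18 4
f 17 1 19
f 17 19 18
f 18 19 20
f 18 20 4
f 19 1 21
f 19 21 20
f 20 21 22
f 20 22 4
f 21 1 23
f 21 23 22
f 22 23 24
f 22 24 4
f 23 1 25
f 23 25 24
f 24 25 26
f 24 26 4
f 25 1 27
f 25 27 26
f 26 27 28
f 26 28 4
f 27 1 29
f 27 29 28
f 28 29 30
f 28 30 4
f 29 1 31
f 29 31 30
f 30 31 32
f 30 32 4
f 31 1 33
f 31 33 32
f 32 33 34
f 32 34 4
f 33 1 2
f 33 2 34
f 34 2 3
f 34 3 4
f 36 35 39
f 36 39 37
f 37 39 40
f 37 40 38
f 39 35 41
f 39 41 40
f 40 41 42
f 40 42 38
f 41 35 43
f 41 43 42
f 42 43 44
f 42 44 38
f 43 35 45
f 43 45 44
f 44 45 46
f 44 46 38
f 45 35 47
f 45 47 46
f 46 47 48
f 46 48 38
f 47 35 49
f 47 49 48
f 48 49 50
f 48 50 38
f 49 35 51
f 49 51 50
f 50 51 52
f 50 52 38
f 51 35 53
f 51 53 52
f 52 53 54
f 52 54 38
f 53 35 55
f 53 55 54
f 54 55 56
f 54 56 38
f 55 35 57
f 55 57 56
f 56 57 58
f 56 58 38
f 57 35 59
f 57 59 58
f 58 59 60
f 58 60 38
f 59 35 61
f 59 61 60
f 60 61 62
f 60 62 38
f 61 35 36
f 61 36 62
f 62 36 37
f 62 37 38
f 64 63 66
f 64 66 65
f 66 63 67
f 66 67 65
f 67 63 68
f 67 68 65
f 68 63 69
f 68 69 65
f 69 63 70
f 69 70 65
f 70 63 71
f 70 71 65
f 71 63 72
f 71 72 65
f 72 63 73
f 72 73 65
f 73 63 74
f 73 74 65
f 74 63 75
f 74 75 65
f 75 63 76
f 75 76 65
f 76 63 77
f 76 77 65
f 77 63 78
f 77 78 65
f 78 63 79
f 78 79 65
f 79 63 80
f 79 80 65
f 80 63 64
f 80 64 65



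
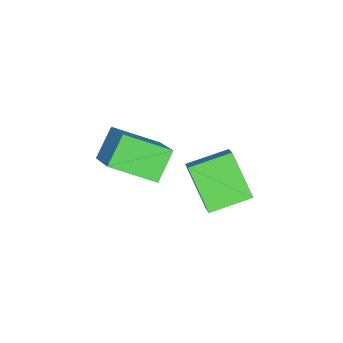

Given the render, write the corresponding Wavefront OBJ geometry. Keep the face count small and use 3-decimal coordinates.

v -2.38 -1.244 -2.6
v -1.771 -2.964 -1.664
v -1.164 -0.257 -1.577
v -0.556 -1.977 -0.641
v -1.344 -1.443 -3.639
v -0.736 -3.163 -2.703
v -0.129 -0.456 -2.616
v 0.48 -2.176 -1.68
v -1.469 0.097 -2.573
v -0.581 0.533 -1.777
v -2.499 1.421 -2.151
v -1.611 1.858 -1.355
v -0.649 1.222 -4.105
v 0.239 1.659 -3.309
v -1.679 2.547 -3.683
v -0.791 2.983 -2.887
f 2 4 1
f 5 2 1
f 1 4 3
f 3 5 1
f 2 8 4
f 6 2 5
f 6 8 2
f 4 8 3
f 7 5 3
f 3 8 7
f 7 6 5
f 8 6 7
f 10 12 9
f 13 10 9
f 9 12 11
f 11 13 9
f 10 16 12
f 14 10 13
f 14 16 10
f 12 16 11
f 15 13 11
f 11 16 15
f 15 14 13
f 16 14 15



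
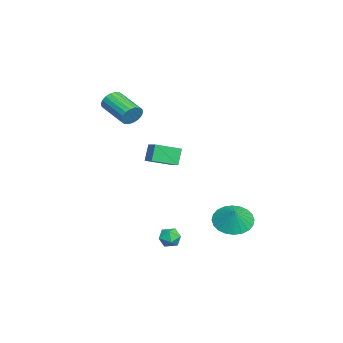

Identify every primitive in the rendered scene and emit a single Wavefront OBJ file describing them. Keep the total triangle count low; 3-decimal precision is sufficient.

v 2.203 -0.301 -4.004
v 2.783 -0.372 -4.339
v 2.417 -1.208 -3.441
v 2.997 -1.279 -3.776
v 2.921 -0.775 -3.337
v 2.789 -0.214 -3.684
v 2.411 -1.366 -4.096
v 2.279 -0.805 -4.443
v 2.911 -1.03 -4.395
v 3.227 -0.664 -3.926
v 1.973 -0.916 -3.854
v 2.289 -0.55 -3.385
v -1.721 -3.221 2.915
v -1.375 -3.264 3.51
v -2.613 -4.502 4.141
v -2.959 -4.459 3.545
v -1.575 -3.037 3.564
v -2.812 -4.275 4.194
v -1.804 -2.847 3.488
v -3.041 -4.084 4.119
v -2.016 -2.73 3.3
v -3.254 -3.968 3.93
v -2.17 -2.711 3.035
v -3.408 -3.949 3.665
v -2.236 -2.793 2.746
v -3.473 -4.031 3.376
v -2.199 -2.96 2.491
v -3.436 -4.198 3.121
v -2.067 -3.178 2.319
v -3.305 -4.416 2.95
v -1.868 -3.405 2.266
v -3.105 -4.643 2.896
v -1.639 -3.596 2.341
v -2.876 -4.833 2.972
v -1.426 -3.712 2.53
v -2.664 -4.95 3.16
v -1.272 -3.731 2.795
v -2.51 -4.969 3.425
v -1.207 -3.649 3.084
v -2.444 -4.887 3.714
v -1.244 -3.482 3.339
v -2.481 -4.72 3.969
v -2.813 -2.713 -0.746
v -3.305 -2.569 0.249
v -3.403 -1.376 -1.232
v -3.895 -1.232 -0.236
v -2.025 -2.248 -0.424
v -2.517 -2.104 0.572
v -2.615 -0.911 -0.909
v -3.107 -0.767 0.086
v 1.819 2.337 -2.855
v 2.681 2.447 -3.495
v 2.481 2.443 -1.945
v 2.559 2.848 -3.453
v 2.324 3.171 -3.319
v 2.012 3.367 -3.115
v 1.67 3.406 -2.871
v 1.351 3.283 -2.625
v 1.104 3.015 -2.413
v 0.965 2.644 -2.269
v 0.956 2.227 -2.214
v 1.079 1.826 -2.257
v 1.314 1.503 -2.39
v 1.626 1.307 -2.594
v 1.968 1.267 -2.838
v 2.287 1.391 -3.085
v 2.534 1.658 -3.296
v 2.673 2.029 -3.44
f 1 12 6
f 1 6 2
f 1 2 8
f 1 8 11
f 1 11 12
f 2 6 10
f 6 12 5
f 12 11 3
f 11 8 7
f 8 2 9
f 4 10 5
f 4 5 3
f 4 3 7
f 4 7 9
f 4 9 10
f 5 10 6
f 3 5 12
f 7 3 11
f 9 7 8
f 10 9 2
f 14 13 17
f 14 17 15
f 15 17 18
f 15 18 16
f 17 13 19
f 17 19 18
f 18 19 20
f 18 20 16
f 19 13 21
f 19 21 20
f 20 21 22
f 20 22 16
f 21 13 23
f 21 23 22
f 22 23 24
f 22 24 16
f 23 13 25
f 23 25 24
f 24 25 26
f 24 26 16
f 25 13 27
f 25 27 26
f 26 27 28
f 26 28 16
f 27 13 29
f 27 29 28
f 28 29 30
f 28 30 16
f 29 13 31
f 29 31 30
f 30 31 32
f 30 32 16
f 31 13 33
f 31 33 32
f 32 33 34
f 32 34 16
f 33 13 35
f 33 35 34
f 34 35 36
f 34 36 16
f 35 13 37
f 35 37 36
f 36 37 38
f 36 38 16
f 37 13 39
f 37 39 38
f 38 39 40
f 38 40 16
f 39 13 41
f 39 41 40
f 40 41 42
f 40 42 16
f 41 13 14
f 41 14 42
f 42 14 15
f 42 15 16
f 44 46 43
f 47 44 43
f 43 46 45
f 45 47 43
f 44 50 46
f 48 44 47
f 48 50 44
f 46 50 45
f 49 47 45
f 45 50 49
f 49 48 47
f 50 48 49
f 52 51 54
f 52 54 53
f 54 51 55
f 54 55 53
f 55 51 56
f 55 56 53
f 56 51 57
f 56 57 53
f 57 51 58
f 57 58 53
f 58 51 59
f 58 59 53
f 59 51 60
f 59 60 53
f 60 51 61
f 60 61 53
f 61 51 62
f 61 62 53
f 62 51 63
f 62 63 53
f 63 51 64
f 63 64 53
f 64 51 65
f 64 65 53
f 65 51 66
f 65 66 53
f 66 51 67
f 66 67 53
f 67 51 68
f 67 68 53
f 68 51 52
f 68 52 53



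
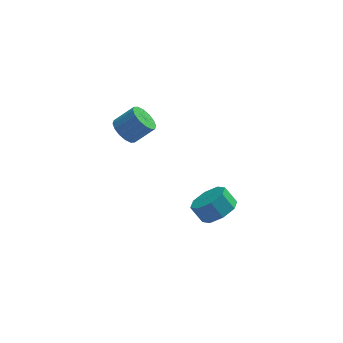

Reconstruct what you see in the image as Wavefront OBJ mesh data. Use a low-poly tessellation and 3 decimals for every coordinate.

v 1.713 -2.142 -3.561
v 2.355 -2.57 -2.94
v 1.808 -2.225 -2.138
v 1.167 -1.798 -2.759
v 2.549 -1.858 -3.113
v 2.003 -1.514 -2.311
v 2.254 -1.313 -3.549
v 1.708 -0.969 -2.747
v 1.642 -1.254 -3.991
v 1.095 -0.909 -3.189
v 1.072 -1.715 -4.182
v 0.525 -1.37 -3.38
v 0.877 -2.426 -4.009
v 0.331 -2.082 -3.207
v 1.172 -2.971 -3.573
v 0.626 -2.627 -2.771
v 1.785 -3.031 -3.131
v 1.238 -2.686 -2.329
v -2.669 -1.452 2.154
v -2.149 -1.497 1.587
v -1.212 -1.414 2.44
v -1.731 -1.368 3.006
v -2.222 -1.107 1.629
v -1.285 -1.024 2.482
v -2.415 -0.81 1.812
v -1.477 -0.727 2.664
v -2.676 -0.685 2.086
v -1.738 -0.601 2.939
v -2.934 -0.765 2.378
v -1.997 -0.681 3.231
v -3.122 -1.029 2.611
v -2.184 -0.946 3.463
v -3.188 -1.406 2.72
v -2.251 -1.323 3.573
v -3.115 -1.796 2.678
v -2.178 -1.713 3.531
v -2.923 -2.093 2.496
v -1.985 -2.01 3.348
v -2.662 -2.219 2.221
v -1.724 -2.135 3.074
v -2.403 -2.139 1.929
v -1.466 -2.055 2.782
v -2.216 -1.874 1.697
v -1.278 -1.791 2.549
f 2 1 5
f 2 5 3
f 3 5 6
f 3 6 4
f 5 1 7
f 5 7 6
f 6 7 8
f 6 8 4
f 7 1 9
f 7 9 8
f 8 9 10
f 8 10 4
f 9 1 11
f 9 11 10
f 10 11 12
f 10 12 4
f 11 1 13
f 11 13 12
f 12 13 14
f 12 14 4
f 13 1 15
f 13 15 14
f 14 15 16
f 14 16 4
f 15 1 17
f 15 17 16
f 16 17 18
f 16 18 4
f 17 1 2
f 17 2 18
f 18 2 3
f 18 3 4
f 20 19 23
f 20 23 21
f 21 23 24
f 21 24 22
f 23 19 25
f 23 25 24
f 24 25 26
f 24 26 22
f 25 19 27
f 25 27 26
f 26 27 28
f 26 28 22
f 27 19 29
f 27 29 28
f 28 29 30
f 28 30 22
f 29 19 31
f 29 31 30
f 30 31 32
f 30 32 22
f 31 19 33
f 31 33 32
f 32 33 34
f 32 34 22
f 33 19 35
f 33 35 34
f 34 35 36
f 34 36 22
f 35 19 37
f 35 37 36
f 36 37 38
f 36 38 22
f 37 19 39
f 37 39 38
f 38 39 40
f 38 40 22
f 39 19 41
f 39 41 40
f 40 41 42
f 40 42 22
f 41 19 43
f 41 43 42
f 42 43 44
f 42 44 22
f 43 19 20
f 43 20 44
f 44 20 21
f 44 21 22



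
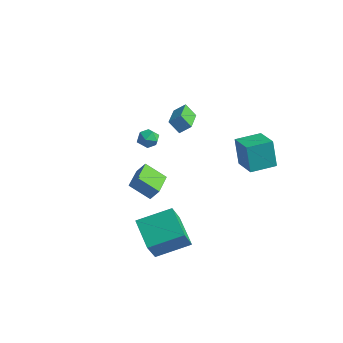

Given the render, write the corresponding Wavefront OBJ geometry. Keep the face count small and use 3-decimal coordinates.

v -0.514 -3.661 -4.098
v -0.097 -4.552 -2.675
v 0.513 -1.968 -3.338
v 0.93 -2.86 -1.916
v 1.21 -4.3 -5.004
v 1.627 -5.192 -3.582
v 2.237 -2.608 -4.245
v 2.654 -3.499 -2.822
v -4.552 2.798 -0.112
v -5.11 2.492 0.66
v -4.111 3.306 0.408
v -4.669 3 1.179
v -3.171 1.22 0.261
v -3.729 0.914 1.032
v -2.73 1.728 0.78
v -3.288 1.422 1.552
v -0.313 -3.272 3.239
v 0.304 -3.429 3.022
v -0.244 -4.051 3.998
v 0.373 -4.208 3.781
v 0.265 -3.621 4.093
v 0.223 -3.141 3.625
v -0.163 -4.339 3.395
v -0.205 -3.859 2.927
v 0.397 -4.089 3.119
v 0.662 -3.645 3.55
v -0.602 -3.835 3.47
v -0.337 -3.391 3.901
v -3.195 -2.448 -2.462
v -2.81 -2.123 -1.79
v -4.328 -0.937 -2.543
v -3.943 -0.613 -1.87
v -2.197 -1.747 -3.37
v -1.812 -1.423 -2.697
v -3.33 -0.237 -3.45
v -2.945 0.088 -2.778
v 1.242 1.638 -0.197
v 0.907 1.625 1.582
v 1.73 3.116 -0.094
v 1.395 3.103 1.685
v 2.705 1.137 0.075
v 2.37 1.124 1.854
v 3.193 2.615 0.178
v 2.858 2.602 1.957
f 2 4 1
f 5 2 1
f 1 4 3
f 3 5 1
f 2 8 4
f 6 2 5
f 6 8 2
f 4 8 3
f 7 5 3
f 3 8 7
f 7 6 5
f 8 6 7
f 10 12 9
f 13 10 9
f 9 12 11
f 11 13 9
f 10 16 12
f 14 10 13
f 14 16 10
f 12 16 11
f 15 13 11
f 11 16 15
f 15 14 13
f 16 14 15
f 17 28 22
f 17 22 18
f 17 18 24
f 17 24 27
f 17 27 28
f 18 22 26
f 22 28 21
f 28 27 19
f 27 24 23
f 24 18 25
f 20 26 21
f 20 21 19
f 20 19 23
f 20 23 25
f 20 25 26
f 21 26 22
f 19 21 28
f 23 19 27
f 25 23 24
f 26 25 18
f 30 32 29
f 33 30 29
f 29 32 31
f 31 33 29
f 30 36 32
f 34 30 33
f 34 36 30
f 32 36 31
f 35 33 31
f 31 36 35
f 35 34 33
f 36 34 35
f 38 40 37
f 41 38 37
f 37 40 39
f 39 41 37
f 38 44 40
f 42 38 41
f 42 44 38
f 40 44 39
f 43 41 39
f 39 44 43
f 43 42 41
f 44 42 43



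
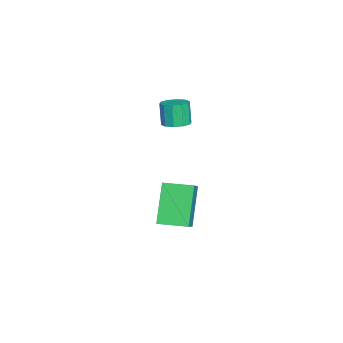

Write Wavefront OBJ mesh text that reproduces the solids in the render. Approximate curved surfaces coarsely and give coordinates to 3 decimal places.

v 1.196 -3.225 2.444
v 1.646 -3.561 2.541
v 1.354 -3.672 3.513
v 0.904 -3.335 3.416
v 1.742 -3.229 2.608
v 1.45 -3.339 3.579
v 1.63 -2.895 2.612
v 1.338 -3.005 3.583
v 1.351 -2.687 2.552
v 1.06 -2.798 3.523
v 1.014 -2.685 2.451
v 0.722 -2.795 3.422
v 0.746 -2.888 2.347
v 0.454 -2.999 3.319
v 0.65 -3.221 2.281
v 0.358 -3.331 3.252
v 0.762 -3.555 2.277
v 0.47 -3.665 3.248
v 1.04 -3.762 2.337
v 0.749 -3.873 3.308
v 1.378 -3.765 2.438
v 1.086 -3.875 3.409
v 2.064 -3.684 -2.646
v 0.956 -3.644 -1.116
v 2.054 -2.474 -2.685
v 0.945 -2.434 -1.155
v 3.255 -3.646 -1.785
v 2.146 -3.606 -0.255
v 3.244 -2.436 -1.824
v 2.136 -2.396 -0.294
f 2 1 5
f 2 5 3
f 3 5 6
f 3 6 4
f 5 1 7
f 5 7 6
f 6 7 8
f 6 8 4
f 7 1 9
f 7 9 8
f 8 9 10
f 8 10 4
f 9 1 11
f 9 11 10
f 10 11 12
f 10 12 4
f 11 1 13
f 11 13 12
f 12 13 14
f 12 14 4
f 13 1 15
f 13 15 14
f 14 15 16
f 14 16 4
f 15 1 17
f 15 17 16
f 16 17 18
f 16 18 4
f 17 1 19
f 17 19 18
f 18 19 20
f 18 20 4
f 19 1 21
f 19 21 20
f 20 21 22
f 20 22 4
f 21 1 2
f 21 2 22
f 22 2 3
f 22 3 4
f 24 26 23
f 27 24 23
f 23 26 25
f 25 27 23
f 24 30 26
f 28 24 27
f 28 30 24
f 26 30 25
f 29 27 25
f 25 30 29
f 29 28 27
f 30 28 29



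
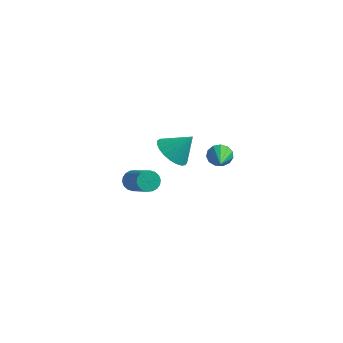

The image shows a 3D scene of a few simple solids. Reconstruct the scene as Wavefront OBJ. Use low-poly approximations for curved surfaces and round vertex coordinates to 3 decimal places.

v -0.765 0.721 -1.556
v 0.116 0.566 -2.161
v 0.145 1.319 -0.384
v -0.006 0.982 -2.279
v -0.26 1.352 -2.271
v -0.601 1.614 -2.14
v -0.97 1.721 -1.908
v -1.304 1.655 -1.615
v -1.544 1.427 -1.312
v -1.65 1.078 -1.051
v -1.603 0.666 -0.877
v -1.411 0.264 -0.821
v -1.108 -0.059 -0.891
v -0.745 -0.247 -1.077
v -0.385 -0.268 -1.346
v -0.092 -0.118 -1.65
v 0.086 0.177 -1.939
v -1.476 -2.187 -1.989
v -1.148 -2.387 -2.513
v 0.245 -3.394 -1.254
v -0.084 -3.193 -0.731
v -1.021 -2.134 -2.451
v 0.371 -3.141 -1.192
v -0.985 -1.892 -2.297
v 0.407 -2.899 -1.038
v -1.046 -1.708 -2.082
v 0.346 -2.715 -0.823
v -1.192 -1.619 -1.849
v 0.2 -2.626 -0.59
v -1.395 -1.642 -1.644
v -0.003 -2.649 -0.385
v -1.613 -1.773 -1.507
v -0.221 -2.78 -0.248
v -1.805 -1.986 -1.466
v -0.412 -2.993 -0.207
v -1.931 -2.239 -1.528
v -0.539 -3.246 -0.269
v -1.967 -2.481 -1.682
v -0.575 -3.488 -0.423
v -1.906 -2.665 -1.897
v -0.514 -3.672 -0.638
v -1.76 -2.754 -2.13
v -0.368 -3.761 -0.871
v -1.557 -2.731 -2.335
v -0.165 -3.738 -1.076
v -1.339 -2.6 -2.472
v 0.053 -3.607 -1.213
v 0.146 4.669 -4.37
v 0.718 4.728 -4.852
v 0.974 3.011 -3.59
v 0.829 4.946 -4.507
v 0.724 5.075 -4.119
v 0.435 5.076 -3.811
v 0.054 4.947 -3.68
v -0.297 4.73 -3.768
v -0.508 4.493 -4.048
v -0.511 4.312 -4.43
v -0.306 4.244 -4.792
v 0.044 4.311 -5.021
v 0.425 4.491 -5.043
f 2 1 4
f 2 4 3
f 4 1 5
f 4 5 3
f 5 1 6
f 5 6 3
f 6 1 7
f 6 7 3
f 7 1 8
f 7 8 3
f 8 1 9
f 8 9 3
f 9 1 10
f 9 10 3
f 10 1 11
f 10 11 3
f 11 1 12
f 11 12 3
f 12 1 13
f 12 13 3
f 13 1 14
f 13 14 3
f 14 1 15
f 14 15 3
f 15 1 16
f 15 16 3
f 16 1 17
f 16 17 3
f 17 1 2
f 17 2 3
f 19 18 22
f 19 22 20
f 20 22 23
f 20 23 21
f 22 18 24
f 22 24 23
f 23 24 25
f 23 25 21
f 24 18 26
f 24 26 25
f 25 26 27
f 25 27 21
f 26 18 28
f 26 28 27
f 27 28 29
f 27 29 21
f 28 18 30
f 28 30 29
f 29 30 31
f 29 31 21
f 30 18 32
f 30 32 31
f 31 32 33
f 31 33 21
f 32 18 34
f 32 34 33
f 33 34 35
f 33 35 21
f 34 18 36
f 34 36 35
f 35 36 37
f 35 37 21
f 36 18 38
f 36 38 37
f 37 38 39
f 37 39 21
f 38 18 40
f 38 40 39
f 39 40 41
f 39 41 21
f 40 18 42
f 40 42 41
f 41 42 43
f 41 43 21
f 42 18 44
f 42 44 43
f 43 44 45
f 43 45 21
f 44 18 46
f 44 46 45
f 45 46 47
f 45 47 21
f 46 18 19
f 46 19 47
f 47 19 20
f 47 20 21
f 49 48 51
f 49 51 50
f 51 48 52
f 51 52 50
f 52 48 53
f 52 53 50
f 53 48 54
f 53 54 50
f 54 48 55
f 54 55 50
f 55 48 56
f 55 56 50
f 56 48 57
f 56 57 50
f 57 48 58
f 57 58 50
f 58 48 59
f 58 59 50
f 59 48 60
f 59 60 50
f 60 48 49
f 60 49 50



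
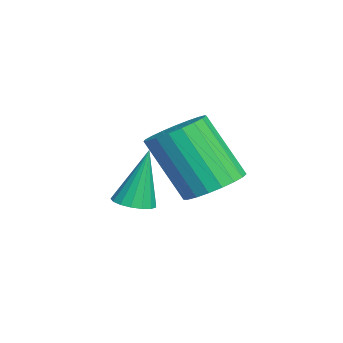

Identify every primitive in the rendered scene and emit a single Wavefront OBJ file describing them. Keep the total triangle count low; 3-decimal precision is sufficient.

v -1.766 0.713 0.087
v -1.185 0.953 0.118
v -2.034 1.127 1.933
v -1.356 1.189 0.04
v -1.622 1.315 -0.027
v -1.92 1.303 -0.068
v -2.184 1.157 -0.073
v -2.351 0.908 -0.041
v -2.385 0.615 0.02
v -2.277 0.344 0.096
v -2.052 0.157 0.171
v -1.762 0.098 0.226
v -1.472 0.18 0.25
v -1.25 0.383 0.236
v -1.146 0.662 0.189
v 0.996 2.863 1.947
v 1.535 2.19 1.725
v 1.022 1.184 3.531
v 0.484 1.857 3.753
v 1.763 2.412 1.913
v 1.25 1.406 3.72
v 1.859 2.712 2.108
v 1.346 1.706 3.914
v 1.805 3.038 2.274
v 1.292 2.033 4.08
v 1.612 3.334 2.384
v 1.099 2.328 4.19
v 1.312 3.549 2.418
v 0.799 2.543 4.225
v 0.958 3.644 2.371
v 0.445 2.639 4.177
v 0.61 3.605 2.25
v 0.097 2.599 4.057
v 0.329 3.437 2.077
v -0.183 2.432 3.884
v 0.164 3.17 1.882
v -0.349 2.165 3.688
v 0.142 2.85 1.697
v -0.371 1.844 3.504
v 0.268 2.532 1.556
v -0.244 1.526 3.362
v 0.52 2.271 1.482
v 0.008 1.266 3.289
v 0.855 2.113 1.489
v 0.342 1.107 3.295
v 1.213 2.084 1.575
v 0.701 1.078 3.381
f 2 1 4
f 2 4 3
f 4 1 5
f 4 5 3
f 5 1 6
f 5 6 3
f 6 1 7
f 6 7 3
f 7 1 8
f 7 8 3
f 8 1 9
f 8 9 3
f 9 1 10
f 9 10 3
f 10 1 11
f 10 11 3
f 11 1 12
f 11 12 3
f 12 1 13
f 12 13 3
f 13 1 14
f 13 14 3
f 14 1 15
f 14 15 3
f 15 1 2
f 15 2 3
f 17 16 20
f 17 20 18
f 18 20 21
f 18 21 19
f 20 16 22
f 20 22 21
f 21 22 23
f 21 23 19
f 22 16 24
f 22 24 23
f 23 24 25
f 23 25 19
f 24 16 26
f 24 26 25
f 25 26 27
f 25 27 19
f 26 16 28
f 26 28 27
f 27 28 29
f 27 29 19
f 28 16 30
f 28 30 29
f 29 30 31
f 29 31 19
f 30 16 32
f 30 32 31
f 31 32 33
f 31 33 19
f 32 16 34
f 32 34 33
f 33 34 35
f 33 35 19
f 34 16 36
f 34 36 35
f 35 36 37
f 35 37 19
f 36 16 38
f 36 38 37
f 37 38 39
f 37 39 19
f 38 16 40
f 38 40 39
f 39 40 41
f 39 41 19
f 40 16 42
f 40 42 41
f 41 42 43
f 41 43 19
f 42 16 44
f 42 44 43
f 43 44 45
f 43 45 19
f 44 16 46
f 44 46 45
f 45 46 47
f 45 47 19
f 46 16 17
f 46 17 47
f 47 17 18
f 47 18 19



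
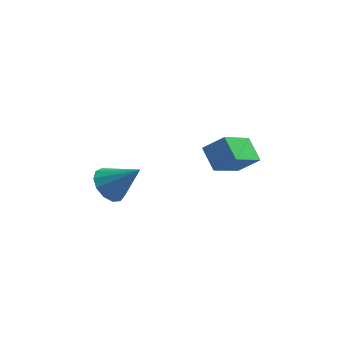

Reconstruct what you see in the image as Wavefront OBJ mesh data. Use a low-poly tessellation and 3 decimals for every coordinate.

v 1.842 -3.399 -0.521
v 0.809 -4.776 0.732
v 1.313 -2.43 0.107
v 0.28 -3.808 1.361
v 2.78 -3.392 0.259
v 1.747 -4.77 1.513
v 2.251 -2.424 0.888
v 1.218 -3.801 2.141
v -3.832 -2.891 -2.314
v -3.158 -2.918 -3.01
v -2.448 -3.069 -0.966
v -3.22 -2.392 -2.877
v -3.477 -2.024 -2.564
v -3.846 -1.932 -2.173
v -4.212 -2.144 -1.826
v -4.456 -2.593 -1.633
v -4.503 -3.137 -1.657
v -4.336 -3.603 -1.89
v -4.01 -3.843 -2.257
v -3.627 -3.781 -2.642
v -3.309 -3.436 -2.923
f 2 4 1
f 5 2 1
f 1 4 3
f 3 5 1
f 2 8 4
f 6 2 5
f 6 8 2
f 4 8 3
f 7 5 3
f 3 8 7
f 7 6 5
f 8 6 7
f 10 9 12
f 10 12 11
f 12 9 13
f 12 13 11
f 13 9 14
f 13 14 11
f 14 9 15
f 14 15 11
f 15 9 16
f 15 16 11
f 16 9 17
f 16 17 11
f 17 9 18
f 17 18 11
f 18 9 19
f 18 19 11
f 19 9 20
f 19 20 11
f 20 9 21
f 20 21 11
f 21 9 10
f 21 10 11



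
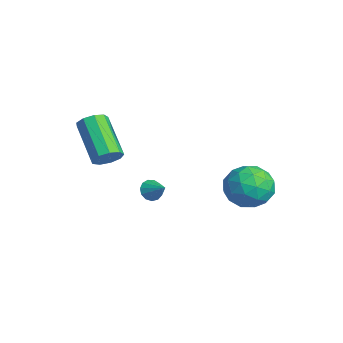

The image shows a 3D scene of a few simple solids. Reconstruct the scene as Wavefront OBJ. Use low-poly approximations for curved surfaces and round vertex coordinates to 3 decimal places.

v -1.972 -3.29 1.181
v -1.668 -2.862 1.628
v -3.384 -3.022 2.947
v -3.688 -3.45 2.499
v -1.927 -2.616 1.32
v -3.643 -2.776 2.639
v -2.208 -2.685 0.947
v -3.924 -2.845 2.266
v -2.378 -3.038 0.683
v -4.094 -3.197 2.002
v -2.358 -3.508 0.652
v -4.074 -3.668 1.97
v -2.158 -3.877 0.868
v -3.874 -4.036 2.187
v -1.87 -3.971 1.231
v -3.586 -4.13 2.549
v -1.631 -3.746 1.57
v -3.347 -3.906 2.888
v -1.551 -3.309 1.727
v -3.267 -3.468 3.045
v 0.942 1.994 1.37
v 2.045 1.962 1.212
v 0.695 1.058 -0.152
v 1.798 1.026 -0.31
v 1.339 0.45 0.526
v 1.491 1.029 1.467
v 1.249 1.991 -0.407
v 1.401 2.57 0.534
v 2.234 1.96 0.113
v 2.29 1.008 0.69
v 0.45 2.012 0.37
v 0.506 1.06 0.947
v 1.515 2.06 1.425
v 1.225 0.96 -0.365
v 0.955 0.622 0.127
v 1.603 0.603 0.034
v 1.189 1.511 1.575
v 1.838 1.493 1.481
v 1.423 0.604 1.078
v 0.902 1.527 -0.421
v 1.551 1.509 -0.515
v 1.137 2.417 1.026
v 1.785 2.398 0.933
v 1.317 2.416 -0.018
v 2.275 2.04 0.686
v 2.13 1.49 -0.209
v 1.807 2.058 -0.265
v 1.896 2.397 0.287
v 2.307 1.48 1.024
v 2.162 0.931 0.13
v 1.892 0.592 0.622
v 1.982 0.932 1.174
v 2.419 1.48 0.379
v 0.578 2.089 0.93
v 0.433 1.54 0.036
v 0.758 2.088 -0.114
v 0.848 2.428 0.438
v 0.61 1.53 1.269
v 0.465 0.98 0.374
v 0.844 0.623 0.773
v 0.933 0.962 1.325
v 0.321 1.54 0.681
v -1.741 -1.535 -0.868
v -1.416 -1.618 -1.304
v -0.939 -1.205 -0.332
v -1.521 -1.327 -1.327
v -1.695 -1.102 -1.204
v -1.884 -1.015 -0.974
v -2.028 -1.092 -0.711
v -2.081 -1.311 -0.498
v -2.026 -1.6 -0.402
v -1.881 -1.869 -0.454
v -1.691 -2.032 -0.637
v -1.518 -2.037 -0.894
v -1.415 -1.883 -1.142
f 2 1 5
f 2 5 3
f 3 5 6
f 3 6 4
f 5 1 7
f 5 7 6
f 6 7 8
f 6 8 4
f 7 1 9
f 7 9 8
f 8 9 10
f 8 10 4
f 9 1 11
f 9 11 10
f 10 11 12
f 10 12 4
f 11 1 13
f 11 13 12
f 12 13 14
f 12 14 4
f 13 1 15
f 13 15 14
f 14 15 16
f 14 16 4
f 15 1 17
f 15 17 16
f 16 17 18
f 16 18 4
f 17 1 19
f 17 19 18
f 18 19 20
f 18 20 4
f 19 1 2
f 19 2 20
f 20 2 3
f 20 3 4
f 21 58 37
f 58 32 61
f 37 61 26
f 58 61 37
f 21 37 33
f 37 26 38
f 33 38 22
f 37 38 33
f 21 33 42
f 33 22 43
f 42 43 28
f 33 43 42
f 21 42 54
f 42 28 57
f 54 57 31
f 42 57 54
f 21 54 58
f 54 31 62
f 58 62 32
f 54 62 58
f 22 38 49
f 38 26 52
f 49 52 30
f 38 52 49
f 26 61 39
f 61 32 60
f 39 60 25
f 61 60 39
f 32 62 59
f 62 31 55
f 59 55 23
f 62 55 59
f 31 57 56
f 57 28 44
f 56 44 27
f 57 44 56
f 28 43 48
f 43 22 45
f 48 45 29
f 43 45 48
f 24 50 36
f 50 30 51
f 36 51 25
f 50 51 36
f 24 36 34
f 36 25 35
f 34 35 23
f 36 35 34
f 24 34 41
f 34 23 40
f 41 40 27
f 34 40 41
f 24 41 46
f 41 27 47
f 46 47 29
f 41 47 46
f 24 46 50
f 46 29 53
f 50 53 30
f 46 53 50
f 25 51 39
f 51 30 52
f 39 52 26
f 51 52 39
f 23 35 59
f 35 25 60
f 59 60 32
f 35 60 59
f 27 40 56
f 40 23 55
f 56 55 31
f 40 55 56
f 29 47 48
f 47 27 44
f 48 44 28
f 47 44 48
f 30 53 49
f 53 29 45
f 49 45 22
f 53 45 49
f 64 63 66
f 64 66 65
f 66 63 67
f 66 67 65
f 67 63 68
f 67 68 65
f 68 63 69
f 68 69 65
f 69 63 70
f 69 70 65
f 70 63 71
f 70 71 65
f 71 63 72
f 71 72 65
f 72 63 73
f 72 73 65
f 73 63 74
f 73 74 65
f 74 63 75
f 74 75 65
f 75 63 64
f 75 64 65



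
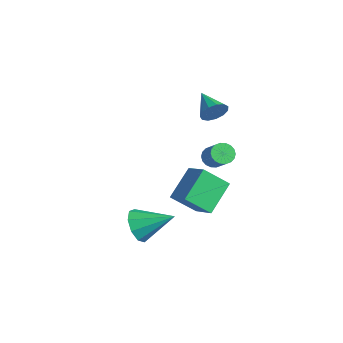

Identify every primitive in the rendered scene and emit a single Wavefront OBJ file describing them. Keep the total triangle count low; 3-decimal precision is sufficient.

v -0.847 2.95 2.969
v -0.602 3.342 3.572
v -2.293 3.05 3.491
v -0.692 3.631 3.27
v -0.831 3.704 2.871
v -0.975 3.538 2.504
v -1.079 3.185 2.284
v -1.109 2.758 2.282
v -1.056 2.392 2.497
v -0.937 2.203 2.863
v -0.789 2.252 3.262
v -0.66 2.522 3.568
v -0.59 2.928 3.684
v 3.107 0.61 3.048
v 3.412 1.027 2.743
v 4.377 0.968 3.627
v 4.073 0.55 3.932
v 3.266 1.172 2.913
v 4.231 1.113 3.797
v 3.088 1.206 3.109
v 4.053 1.147 3.993
v 2.914 1.122 3.294
v 3.879 1.063 4.177
v 2.779 0.936 3.429
v 3.744 0.877 4.313
v 2.708 0.686 3.489
v 3.673 0.626 4.373
v 2.717 0.42 3.462
v 3.682 0.361 4.346
v 2.803 0.192 3.353
v 3.768 0.133 4.237
v 2.949 0.047 3.183
v 3.914 -0.012 4.067
v 3.127 0.013 2.987
v 4.092 -0.046 3.871
v 3.301 0.097 2.803
v 4.266 0.038 3.686
v 3.436 0.283 2.667
v 4.401 0.224 3.551
v 3.507 0.534 2.607
v 4.472 0.474 3.491
v 3.498 0.799 2.634
v 4.463 0.74 3.518
v 3.421 -3.508 -0.041
v 4.028 -3.502 -0.784
v 4.459 -2.172 0.821
v 3.548 -3.065 -0.883
v 3.008 -2.836 -0.588
v 2.661 -2.921 -0.037
v 2.669 -3.281 0.512
v 3.029 -3.748 0.802
v 3.572 -4.103 0.698
v 4.044 -4.179 0.248
v 4.224 -3.942 -0.338
v 1.756 0.482 -1.669
v 1.237 -0.649 -0.586
v 1.053 1.89 -0.534
v 0.534 0.759 0.548
v 3.046 0.561 -0.968
v 2.527 -0.57 0.114
v 2.343 1.969 0.166
v 1.824 0.838 1.249
f 2 1 4
f 2 4 3
f 4 1 5
f 4 5 3
f 5 1 6
f 5 6 3
f 6 1 7
f 6 7 3
f 7 1 8
f 7 8 3
f 8 1 9
f 8 9 3
f 9 1 10
f 9 10 3
f 10 1 11
f 10 11 3
f 11 1 12
f 11 12 3
f 12 1 13
f 12 13 3
f 13 1 2
f 13 2 3
f 15 14 18
f 15 18 16
f 16 18 19
f 16 19 17
f 18 14 20
f 18 20 19
f 19 20 21
f 19 21 17
f 20 14 22
f 20 22 21
f 21 22 23
f 21 23 17
f 22 14 24
f 22 24 23
f 23 24 25
f 23 25 17
f 24 14 26
f 24 26 25
f 25 26 27
f 25 27 17
f 26 14 28
f 26 28 27
f 27 28 29
f 27 29 17
f 28 14 30
f 28 30 29
f 29 30 31
f 29 31 17
f 30 14 32
f 30 32 31
f 31 32 33
f 31 33 17
f 32 14 34
f 32 34 33
f 33 34 35
f 33 35 17
f 34 14 36
f 34 36 35
f 35 36 37
f 35 37 17
f 36 14 38
f 36 38 37
f 37 38 39
f 37 39 17
f 38 14 40
f 38 40 39
f 39 40 41
f 39 41 17
f 40 14 42
f 40 42 41
f 41 42 43
f 41 43 17
f 42 14 15
f 42 15 43
f 43 15 16
f 43 16 17
f 45 44 47
f 45 47 46
f 47 44 48
f 47 48 46
f 48 44 49
f 48 49 46
f 49 44 50
f 49 50 46
f 50 44 51
f 50 51 46
f 51 44 52
f 51 52 46
f 52 44 53
f 52 53 46
f 53 44 54
f 53 54 46
f 54 44 45
f 54 45 46
f 56 58 55
f 59 56 55
f 55 58 57
f 57 59 55
f 56 62 58
f 60 56 59
f 60 62 56
f 58 62 57
f 61 59 57
f 57 62 61
f 61 60 59
f 62 60 61



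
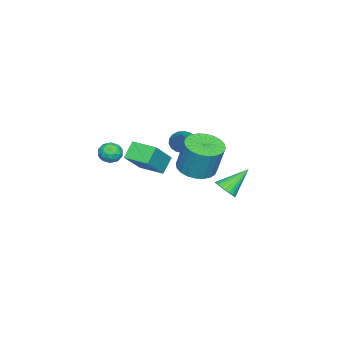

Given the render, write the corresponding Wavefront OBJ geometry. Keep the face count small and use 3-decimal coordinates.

v -1.792 -3.58 -0.644
v -2.582 -3.454 0.168
v -1.581 -2.145 -0.66
v -2.37 -2.02 0.153
v -0.33 -3.78 0.807
v -1.119 -3.655 1.62
v -0.118 -2.346 0.792
v -0.908 -2.22 1.604
v -4.67 -2.401 0.108
v -4.359 -1.959 -0.412
v -3.21 -1.799 1.492
v -4.581 -1.757 -0.266
v -4.821 -1.683 -0.046
v -5.031 -1.751 0.205
v -5.169 -1.948 0.436
v -5.208 -2.235 0.603
v -5.141 -2.554 0.671
v -4.98 -2.844 0.628
v -4.758 -3.046 0.481
v -4.519 -3.12 0.261
v -4.309 -3.052 0.011
v -4.171 -2.855 -0.221
v -4.131 -2.568 -0.387
v -4.199 -2.248 -0.455
v -1.047 -0.045 0.57
v -0.068 -0.476 0.585
v 0.146 0.074 2.465
v -0.833 0.505 2.45
v 0.017 -0.087 0.462
v 0.23 0.463 2.341
v -0.061 0.309 0.354
v 0.153 0.859 2.234
v -0.288 0.651 0.28
v -0.074 1.202 2.16
v -0.631 0.887 0.25
v -0.417 1.438 2.129
v -1.037 0.981 0.269
v -0.824 1.532 2.148
v -1.445 0.919 0.333
v -1.232 1.47 2.213
v -1.792 0.71 0.434
v -1.579 1.261 2.313
v -2.026 0.386 0.555
v -1.812 0.936 2.435
v -2.11 -0.003 0.679
v -1.897 0.547 2.558
v -2.033 -0.399 0.786
v -1.819 0.151 2.666
v -1.806 -0.742 0.86
v -1.592 -0.191 2.74
v -1.463 -0.978 0.891
v -1.249 -0.427 2.77
v -1.056 -1.072 0.872
v -0.843 -0.521 2.751
v -0.648 -1.01 0.807
v -0.435 -0.459 2.687
v -0.301 -0.801 0.707
v -0.088 -0.25 2.586
v -3.246 0.631 -2.109
v -2.713 1.077 -1.919
v -4.374 1.489 -0.951
v -2.827 1.217 -2.135
v -3.006 1.267 -2.346
v -3.22 1.221 -2.521
v -3.439 1.085 -2.633
v -3.628 0.88 -2.666
v -3.759 0.637 -2.613
v -3.812 0.393 -2.484
v -3.778 0.185 -2.298
v -3.664 0.046 -2.083
v -3.485 -0.005 -1.872
v -3.271 0.042 -1.696
v -3.052 0.178 -1.584
v -2.863 0.383 -1.552
v -2.732 0.626 -1.604
v -2.679 0.87 -1.733
v 2.449 -2.617 2.474
v 3.111 -2.734 2.466
v 2.329 -3.346 3.274
v 2.991 -3.463 3.266
v 2.757 -2.872 3.487
v 2.831 -2.422 2.992
v 2.609 -3.658 2.748
v 2.683 -3.208 2.253
v 3.211 -3.378 2.636
v 3.302 -2.892 3.092
v 2.138 -3.188 2.648
v 2.229 -2.702 3.104
v 2.791 -2.611 2.4
v 2.649 -3.469 3.34
v 2.511 -3.121 3.47
v 2.901 -3.19 3.465
v 2.626 -2.428 2.709
v 3.015 -2.497 2.705
v 2.807 -2.578 3.304
v 2.425 -3.583 3.035
v 2.814 -3.652 3.031
v 2.539 -2.89 2.275
v 2.929 -2.959 2.27
v 2.633 -3.502 2.436
v 3.238 -3.059 2.495
v 3.168 -3.487 2.965
v 2.943 -3.602 2.66
v 2.987 -3.337 2.37
v 3.292 -2.773 2.763
v 3.221 -3.202 3.234
v 3.083 -2.854 3.363
v 3.127 -2.589 3.073
v 3.35 -3.151 2.863
v 2.219 -2.878 2.506
v 2.148 -3.307 2.977
v 2.313 -3.491 2.667
v 2.357 -3.226 2.377
v 2.272 -2.593 2.775
v 2.202 -3.021 3.245
v 2.453 -2.743 3.37
v 2.497 -2.478 3.08
v 2.09 -2.929 2.877
f 2 4 1
f 5 2 1
f 1 4 3
f 3 5 1
f 2 8 4
f 6 2 5
f 6 8 2
f 4 8 3
f 7 5 3
f 3 8 7
f 7 6 5
f 8 6 7
f 10 9 12
f 10 12 11
f 12 9 13
f 12 13 11
f 13 9 14
f 13 14 11
f 14 9 15
f 14 15 11
f 15 9 16
f 15 16 11
f 16 9 17
f 16 17 11
f 17 9 18
f 17 18 11
f 18 9 19
f 18 19 11
f 19 9 20
f 19 20 11
f 20 9 21
f 20 21 11
f 21 9 22
f 21 22 11
f 22 9 23
f 22 23 11
f 23 9 24
f 23 24 11
f 24 9 10
f 24 10 11
f 26 25 29
f 26 29 27
f 27 29 30
f 27 30 28
f 29 25 31
f 29 31 30
f 30 31 32
f 30 32 28
f 31 25 33
f 31 33 32
f 32 33 34
f 32 34 28
f 33 25 35
f 33 35 34
f 34 35 36
f 34 36 28
f 35 25 37
f 35 37 36
f 36 37 38
f 36 38 28
f 37 25 39
f 37 39 38
f 38 39 40
f 38 40 28
f 39 25 41
f 39 41 40
f 40 41 42
f 40 42 28
f 41 25 43
f 41 43 42
f 42 43 44
f 42 44 28
f 43 25 45
f 43 45 44
f 44 45 46
f 44 46 28
f 45 25 47
f 45 47 46
f 46 47 48
f 46 48 28
f 47 25 49
f 47 49 48
f 48 49 50
f 48 50 28
f 49 25 51
f 49 51 50
f 50 51 52
f 50 52 28
f 51 25 53
f 51 53 52
f 52 53 54
f 52 54 28
f 53 25 55
f 53 55 54
f 54 55 56
f 54 56 28
f 55 25 57
f 55 57 56
f 56 57 58
f 56 58 28
f 57 25 26
f 57 26 58
f 58 26 27
f 58 27 28
f 60 59 62
f 60 62 61
f 62 59 63
f 62 63 61
f 63 59 64
f 63 64 61
f 64 59 65
f 64 65 61
f 65 59 66
f 65 66 61
f 66 59 67
f 66 67 61
f 67 59 68
f 67 68 61
f 68 59 69
f 68 69 61
f 69 59 70
f 69 70 61
f 70 59 71
f 70 71 61
f 71 59 72
f 71 72 61
f 72 59 73
f 72 73 61
f 73 59 74
f 73 74 61
f 74 59 75
f 74 75 61
f 75 59 76
f 75 76 61
f 76 59 60
f 76 60 61
f 77 114 93
f 114 88 117
f 93 117 82
f 114 117 93
f 77 93 89
f 93 82 94
f 89 94 78
f 93 94 89
f 77 89 98
f 89 78 99
f 98 99 84
f 89 99 98
f 77 98 110
f 98 84 113
f 110 113 87
f 98 113 110
f 77 110 114
f 110 87 118
f 114 118 88
f 110 118 114
f 78 94 105
f 94 82 108
f 105 108 86
f 94 108 105
f 82 117 95
f 117 88 116
f 95 116 81
f 117 116 95
f 88 118 115
f 118 87 111
f 115 111 79
f 118 111 115
f 87 113 112
f 113 84 100
f 112 100 83
f 113 100 112
f 84 99 104
f 99 78 101
f 104 101 85
f 99 101 104
f 80 106 92
f 106 86 107
f 92 107 81
f 106 107 92
f 80 92 90
f 92 81 91
f 90 91 79
f 92 91 90
f 80 90 97
f 90 79 96
f 97 96 83
f 90 96 97
f 80 97 102
f 97 83 103
f 102 103 85
f 97 103 102
f 80 102 106
f 102 85 109
f 106 109 86
f 102 109 106
f 81 107 95
f 107 86 108
f 95 108 82
f 107 108 95
f 79 91 115
f 91 81 116
f 115 116 88
f 91 116 115
f 83 96 112
f 96 79 111
f 112 111 87
f 96 111 112
f 85 103 104
f 103 83 100
f 104 100 84
f 103 100 104
f 86 109 105
f 109 85 101
f 105 101 78
f 109 101 105

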